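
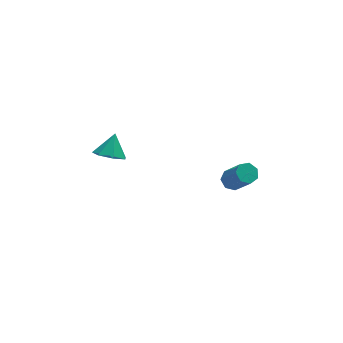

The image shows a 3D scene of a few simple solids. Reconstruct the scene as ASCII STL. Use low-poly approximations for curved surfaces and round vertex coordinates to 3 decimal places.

solid 
facet normal -0.372 -0.538 -0.756
outer loop
vertex -2.398 -4.318 -0.107
vertex -2.979 -3.778 -0.206
vertex -2.255 -3.8 -0.546
endloop
endfacet
facet normal 0.966 -0.053 0.252
outer loop
vertex -2.398 -4.318 -0.107
vertex -2.255 -3.8 -0.546
vertex -2.541 -3.142 0.686
endloop
endfacet
facet normal -0.372 -0.538 -0.757
outer loop
vertex -2.255 -3.8 -0.546
vertex -2.979 -3.778 -0.206
vertex -2.658 -3.264 -0.729
endloop
endfacet
facet normal 0.813 0.571 -0.116
outer loop
vertex -2.255 -3.8 -0.546
vertex -2.658 -3.264 -0.729
vertex -2.541 -3.142 0.686
endloop
endfacet
facet normal -0.371 -0.538 -0.757
outer loop
vertex -2.658 -3.264 -0.729
vertex -2.979 -3.778 -0.206
vertex -3.303 -3.116 -0.518
endloop
endfacet
facet normal 0.191 0.976 -0.100
outer loop
vertex -2.658 -3.264 -0.729
vertex -3.303 -3.116 -0.518
vertex -2.541 -3.142 0.686
endloop
endfacet
facet normal -0.372 -0.538 -0.756
outer loop
vertex -3.303 -3.116 -0.518
vertex -2.979 -3.778 -0.206
vertex -3.704 -3.465 -0.072
endloop
endfacet
facet normal -0.426 0.858 0.288
outer loop
vertex -3.303 -3.116 -0.518
vertex -3.704 -3.465 -0.072
vertex -2.541 -3.142 0.686
endloop
endfacet
facet normal -0.372 -0.538 -0.756
outer loop
vertex -3.704 -3.465 -0.072
vertex -2.979 -3.778 -0.206
vertex -3.559 -4.05 0.273
endloop
endfacet
facet normal -0.578 0.303 0.758
outer loop
vertex -3.704 -3.465 -0.072
vertex -3.559 -4.05 0.273
vertex -2.541 -3.142 0.686
endloop
endfacet
facet normal -0.373 -0.538 -0.756
outer loop
vertex -3.559 -4.05 0.273
vertex -2.979 -3.778 -0.206
vertex -2.978 -4.43 0.257
endloop
endfacet
facet normal -0.148 -0.267 0.952
outer loop
vertex -3.559 -4.05 0.273
vertex -2.978 -4.43 0.257
vertex -2.541 -3.142 0.686
endloop
endfacet
facet normal -0.371 -0.538 -0.757
outer loop
vertex -2.978 -4.43 0.257
vertex -2.979 -3.778 -0.206
vertex -2.398 -4.318 -0.107
endloop
endfacet
facet normal 0.539 -0.425 0.727
outer loop
vertex -2.978 -4.43 0.257
vertex -2.398 -4.318 -0.107
vertex -2.541 -3.142 0.686
endloop
endfacet
facet normal -0.229 0.535 -0.813
outer loop
vertex 3.428 -3.485 -4.839
vertex 2.982 -3.246 -4.556
vertex 3.531 -3.061 -4.589
endloop
endfacet
facet normal 0.951 -0.052 -0.303
outer loop
vertex 3.428 -3.485 -4.839
vertex 3.531 -3.061 -4.589
vertex 3.844 -4.453 -3.367
endloop
endfacet
facet normal 0.952 -0.051 -0.302
outer loop
vertex 3.844 -4.453 -3.367
vertex 3.531 -3.061 -4.589
vertex 3.946 -4.028 -3.117
endloop
endfacet
facet normal 0.230 -0.534 0.814
outer loop
vertex 3.844 -4.453 -3.367
vertex 3.946 -4.028 -3.117
vertex 3.398 -4.214 -3.084
endloop
endfacet
facet normal -0.229 0.535 -0.813
outer loop
vertex 3.531 -3.061 -4.589
vertex 2.982 -3.246 -4.556
vertex 3.22 -2.776 -4.314
endloop
endfacet
facet normal 0.752 0.628 0.200
outer loop
vertex 3.531 -3.061 -4.589
vertex 3.22 -2.776 -4.314
vertex 3.946 -4.028 -3.117
endloop
endfacet
facet normal 0.753 0.627 0.199
outer loop
vertex 3.946 -4.028 -3.117
vertex 3.22 -2.776 -4.314
vertex 3.636 -3.743 -2.842
endloop
endfacet
facet normal 0.230 -0.534 0.813
outer loop
vertex 3.946 -4.028 -3.117
vertex 3.636 -3.743 -2.842
vertex 3.398 -4.214 -3.084
endloop
endfacet
facet normal -0.230 0.535 -0.813
outer loop
vertex 3.22 -2.776 -4.314
vertex 2.982 -3.246 -4.556
vertex 2.73 -2.845 -4.221
endloop
endfacet
facet normal -0.013 0.834 0.552
outer loop
vertex 3.22 -2.776 -4.314
vertex 2.73 -2.845 -4.221
vertex 3.636 -3.743 -2.842
endloop
endfacet
facet normal -0.014 0.834 0.552
outer loop
vertex 3.636 -3.743 -2.842
vertex 2.73 -2.845 -4.221
vertex 3.146 -3.813 -2.749
endloop
endfacet
facet normal 0.231 -0.534 0.813
outer loop
vertex 3.636 -3.743 -2.842
vertex 3.146 -3.813 -2.749
vertex 3.398 -4.214 -3.084
endloop
endfacet
facet normal -0.230 0.535 -0.813
outer loop
vertex 2.73 -2.845 -4.221
vertex 2.982 -3.246 -4.556
vertex 2.43 -3.217 -4.381
endloop
endfacet
facet normal -0.770 0.411 0.488
outer loop
vertex 2.73 -2.845 -4.221
vertex 2.43 -3.217 -4.381
vertex 3.146 -3.813 -2.749
endloop
endfacet
facet normal -0.769 0.413 0.488
outer loop
vertex 3.146 -3.813 -2.749
vertex 2.43 -3.217 -4.381
vertex 2.846 -4.184 -2.908
endloop
endfacet
facet normal 0.230 -0.535 0.813
outer loop
vertex 3.146 -3.813 -2.749
vertex 2.846 -4.184 -2.908
vertex 3.398 -4.214 -3.084
endloop
endfacet
facet normal -0.230 0.534 -0.813
outer loop
vertex 2.43 -3.217 -4.381
vertex 2.982 -3.246 -4.556
vertex 2.546 -3.61 -4.672
endloop
endfacet
facet normal -0.945 -0.321 0.056
outer loop
vertex 2.43 -3.217 -4.381
vertex 2.546 -3.61 -4.672
vertex 2.846 -4.184 -2.908
endloop
endfacet
facet normal -0.946 -0.319 0.057
outer loop
vertex 2.846 -4.184 -2.908
vertex 2.546 -3.61 -4.672
vertex 2.961 -4.578 -3.2
endloop
endfacet
facet normal 0.230 -0.535 0.813
outer loop
vertex 2.846 -4.184 -2.908
vertex 2.961 -4.578 -3.2
vertex 3.398 -4.214 -3.084
endloop
endfacet
facet normal -0.229 0.534 -0.814
outer loop
vertex 2.546 -3.61 -4.672
vertex 2.982 -3.246 -4.556
vertex 2.99 -3.73 -4.876
endloop
endfacet
facet normal -0.411 -0.811 -0.417
outer loop
vertex 2.546 -3.61 -4.672
vertex 2.99 -3.73 -4.876
vertex 2.961 -4.578 -3.2
endloop
endfacet
facet normal -0.409 -0.812 -0.418
outer loop
vertex 2.961 -4.578 -3.2
vertex 2.99 -3.73 -4.876
vertex 3.406 -4.697 -3.404
endloop
endfacet
facet normal 0.230 -0.535 0.813
outer loop
vertex 2.961 -4.578 -3.2
vertex 3.406 -4.697 -3.404
vertex 3.398 -4.214 -3.084
endloop
endfacet
facet normal -0.230 0.534 -0.814
outer loop
vertex 2.99 -3.73 -4.876
vertex 2.982 -3.246 -4.556
vertex 3.428 -3.485 -4.839
endloop
endfacet
facet normal 0.435 -0.691 -0.577
outer loop
vertex 2.99 -3.73 -4.876
vertex 3.428 -3.485 -4.839
vertex 3.406 -4.697 -3.404
endloop
endfacet
facet normal 0.434 -0.692 -0.577
outer loop
vertex 3.406 -4.697 -3.404
vertex 3.428 -3.485 -4.839
vertex 3.844 -4.453 -3.367
endloop
endfacet
facet normal 0.229 -0.535 0.813
outer loop
vertex 3.406 -4.697 -3.404
vertex 3.844 -4.453 -3.367
vertex 3.398 -4.214 -3.084
endloop
endfacet

endsolid


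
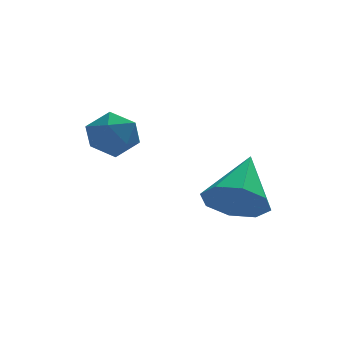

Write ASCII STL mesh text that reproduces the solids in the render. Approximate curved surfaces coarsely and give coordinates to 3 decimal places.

solid 
facet normal -0.814 0.580 -0.024
outer loop
vertex -4.504 1.227 2.261
vertex -4.65 1.055 3.038
vertex -4.19 1.692 2.845
endloop
endfacet
facet normal -0.319 0.818 -0.479
outer loop
vertex -4.504 1.227 2.261
vertex -4.19 1.692 2.845
vertex -3.74 1.491 2.203
endloop
endfacet
facet normal -0.173 0.293 -0.941
outer loop
vertex -4.504 1.227 2.261
vertex -3.74 1.491 2.203
vertex -3.922 0.728 1.999
endloop
endfacet
facet normal -0.578 -0.270 -0.770
outer loop
vertex -4.504 1.227 2.261
vertex -3.922 0.728 1.999
vertex -4.485 0.459 2.516
endloop
endfacet
facet normal -0.975 -0.092 -0.203
outer loop
vertex -4.504 1.227 2.261
vertex -4.485 0.459 2.516
vertex -4.65 1.055 3.038
endloop
endfacet
facet normal 0.274 0.956 -0.107
outer loop
vertex -3.74 1.491 2.203
vertex -4.19 1.692 2.845
vertex -3.415 1.481 2.944
endloop
endfacet
facet normal -0.529 0.572 0.627
outer loop
vertex -4.19 1.692 2.845
vertex -4.65 1.055 3.038
vertex -3.978 1.212 3.461
endloop
endfacet
facet normal -0.788 -0.515 0.339
outer loop
vertex -4.65 1.055 3.038
vertex -4.485 0.459 2.516
vertex -4.16 0.449 3.257
endloop
endfacet
facet normal -0.145 -0.804 -0.577
outer loop
vertex -4.485 0.459 2.516
vertex -3.922 0.728 1.999
vertex -3.71 0.248 2.615
endloop
endfacet
facet normal 0.512 0.106 -0.853
outer loop
vertex -3.922 0.728 1.999
vertex -3.74 1.491 2.203
vertex -3.25 0.885 2.422
endloop
endfacet
facet normal 0.578 0.270 0.770
outer loop
vertex -3.396 0.713 3.199
vertex -3.415 1.481 2.944
vertex -3.978 1.212 3.461
endloop
endfacet
facet normal 0.173 -0.293 0.941
outer loop
vertex -3.396 0.713 3.199
vertex -3.978 1.212 3.461
vertex -4.16 0.449 3.257
endloop
endfacet
facet normal 0.319 -0.818 0.479
outer loop
vertex -3.396 0.713 3.199
vertex -4.16 0.449 3.257
vertex -3.71 0.248 2.615
endloop
endfacet
facet normal 0.814 -0.580 0.024
outer loop
vertex -3.396 0.713 3.199
vertex -3.71 0.248 2.615
vertex -3.25 0.885 2.422
endloop
endfacet
facet normal 0.975 0.092 0.203
outer loop
vertex -3.396 0.713 3.199
vertex -3.25 0.885 2.422
vertex -3.415 1.481 2.944
endloop
endfacet
facet normal 0.145 0.804 0.577
outer loop
vertex -3.978 1.212 3.461
vertex -3.415 1.481 2.944
vertex -4.19 1.692 2.845
endloop
endfacet
facet normal -0.512 -0.106 0.853
outer loop
vertex -4.16 0.449 3.257
vertex -3.978 1.212 3.461
vertex -4.65 1.055 3.038
endloop
endfacet
facet normal -0.274 -0.956 0.107
outer loop
vertex -3.71 0.248 2.615
vertex -4.16 0.449 3.257
vertex -4.485 0.459 2.516
endloop
endfacet
facet normal 0.529 -0.572 -0.627
outer loop
vertex -3.25 0.885 2.422
vertex -3.71 0.248 2.615
vertex -3.922 0.728 1.999
endloop
endfacet
facet normal 0.788 0.515 -0.339
outer loop
vertex -3.415 1.481 2.944
vertex -3.25 0.885 2.422
vertex -3.74 1.491 2.203
endloop
endfacet
facet normal -0.391 -0.708 -0.588
outer loop
vertex -0.603 -1.036 0.255
vertex -1.198 -1.278 0.942
vertex -1.221 -0.67 0.226
endloop
endfacet
facet normal 0.464 0.746 -0.478
outer loop
vertex -0.603 -1.036 0.255
vertex -1.221 -0.67 0.226
vertex -0.482 0.018 2.018
endloop
endfacet
facet normal -0.390 -0.708 -0.589
outer loop
vertex -1.221 -0.67 0.226
vertex -1.198 -1.278 0.942
vertex -1.826 -0.66 0.615
endloop
endfacet
facet normal -0.171 0.941 -0.291
outer loop
vertex -1.221 -0.67 0.226
vertex -1.826 -0.66 0.615
vertex -0.482 0.018 2.018
endloop
endfacet
facet normal -0.391 -0.708 -0.588
outer loop
vertex -1.826 -0.66 0.615
vertex -1.198 -1.278 0.942
vertex -2.063 -1.012 1.197
endloop
endfacet
facet normal -0.609 0.764 0.214
outer loop
vertex -1.826 -0.66 0.615
vertex -2.063 -1.012 1.197
vertex -0.482 0.018 2.018
endloop
endfacet
facet normal -0.391 -0.708 -0.588
outer loop
vertex -2.063 -1.012 1.197
vertex -1.198 -1.278 0.942
vertex -1.792 -1.52 1.629
endloop
endfacet
facet normal -0.591 0.316 0.742
outer loop
vertex -2.063 -1.012 1.197
vertex -1.792 -1.52 1.629
vertex -0.482 0.018 2.018
endloop
endfacet
facet normal -0.391 -0.708 -0.588
outer loop
vertex -1.792 -1.52 1.629
vertex -1.198 -1.278 0.942
vertex -1.174 -1.886 1.659
endloop
endfacet
facet normal -0.129 -0.138 0.982
outer loop
vertex -1.792 -1.52 1.629
vertex -1.174 -1.886 1.659
vertex -0.482 0.018 2.018
endloop
endfacet
facet normal -0.391 -0.709 -0.588
outer loop
vertex -1.174 -1.886 1.659
vertex -1.198 -1.278 0.942
vertex -0.569 -1.896 1.269
endloop
endfacet
facet normal 0.507 -0.334 0.795
outer loop
vertex -1.174 -1.886 1.659
vertex -0.569 -1.896 1.269
vertex -0.482 0.018 2.018
endloop
endfacet
facet normal -0.390 -0.708 -0.588
outer loop
vertex -0.569 -1.896 1.269
vertex -1.198 -1.278 0.942
vertex -0.333 -1.544 0.688
endloop
endfacet
facet normal 0.944 -0.156 0.289
outer loop
vertex -0.569 -1.896 1.269
vertex -0.333 -1.544 0.688
vertex -0.482 0.018 2.018
endloop
endfacet
facet normal -0.390 -0.709 -0.588
outer loop
vertex -0.333 -1.544 0.688
vertex -1.198 -1.278 0.942
vertex -0.603 -1.036 0.255
endloop
endfacet
facet normal 0.927 0.290 -0.237
outer loop
vertex -0.333 -1.544 0.688
vertex -0.603 -1.036 0.255
vertex -0.482 0.018 2.018
endloop
endfacet

endsolid


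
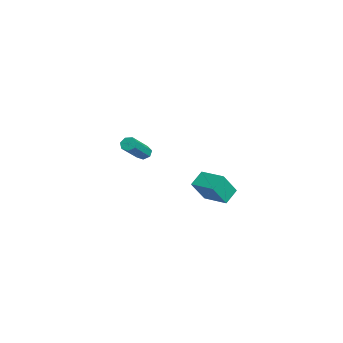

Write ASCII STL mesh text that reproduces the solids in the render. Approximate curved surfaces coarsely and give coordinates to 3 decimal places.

solid 
facet normal -0.315 0.512 -0.800
outer loop
vertex 1.533 1.496 3.053
vertex 2.734 2.356 3.131
vertex 2.049 0.832 2.425
endloop
endfacet
facet normal -0.812 -0.581 -0.052
outer loop
vertex 2.546 0.024 3.689
vertex 1.533 1.496 3.053
vertex 2.049 0.832 2.425
endloop
endfacet
facet normal -0.314 0.512 -0.800
outer loop
vertex 2.049 0.832 2.425
vertex 2.734 2.356 3.131
vertex 3.251 1.692 2.503
endloop
endfacet
facet normal 0.492 -0.633 -0.598
outer loop
vertex 3.251 1.692 2.503
vertex 2.546 0.024 3.689
vertex 2.049 0.832 2.425
endloop
endfacet
facet normal -0.492 0.633 0.598
outer loop
vertex 1.533 1.496 3.053
vertex 3.231 1.548 4.395
vertex 2.734 2.356 3.131
endloop
endfacet
facet normal -0.812 -0.582 -0.053
outer loop
vertex 2.029 0.688 4.317
vertex 1.533 1.496 3.053
vertex 2.546 0.024 3.689
endloop
endfacet
facet normal -0.492 0.633 0.598
outer loop
vertex 2.029 0.688 4.317
vertex 3.231 1.548 4.395
vertex 1.533 1.496 3.053
endloop
endfacet
facet normal 0.812 0.582 0.053
outer loop
vertex 2.734 2.356 3.131
vertex 3.231 1.548 4.395
vertex 3.251 1.692 2.503
endloop
endfacet
facet normal 0.492 -0.633 -0.598
outer loop
vertex 3.747 0.884 3.767
vertex 2.546 0.024 3.689
vertex 3.251 1.692 2.503
endloop
endfacet
facet normal 0.812 0.581 0.053
outer loop
vertex 3.251 1.692 2.503
vertex 3.231 1.548 4.395
vertex 3.747 0.884 3.767
endloop
endfacet
facet normal 0.314 -0.512 0.800
outer loop
vertex 3.747 0.884 3.767
vertex 2.029 0.688 4.317
vertex 2.546 0.024 3.689
endloop
endfacet
facet normal 0.314 -0.512 0.799
outer loop
vertex 3.231 1.548 4.395
vertex 2.029 0.688 4.317
vertex 3.747 0.884 3.767
endloop
endfacet
facet normal -0.634 0.503 -0.588
outer loop
vertex -4.266 -0.747 3.057
vertex -4.644 -1.028 3.224
vertex -4.472 -0.596 3.408
endloop
endfacet
facet normal 0.611 0.792 0.018
outer loop
vertex -4.266 -0.747 3.057
vertex -4.472 -0.596 3.408
vertex -2.898 -1.831 4.329
endloop
endfacet
facet normal 0.611 0.792 0.018
outer loop
vertex -2.898 -1.831 4.329
vertex -4.472 -0.596 3.408
vertex -3.104 -1.68 4.679
endloop
endfacet
facet normal 0.633 -0.502 0.589
outer loop
vertex -2.898 -1.831 4.329
vertex -3.104 -1.68 4.679
vertex -3.276 -2.112 4.496
endloop
endfacet
facet normal -0.632 0.503 -0.589
outer loop
vertex -4.472 -0.596 3.408
vertex -4.644 -1.028 3.224
vertex -4.808 -0.77 3.62
endloop
endfacet
facet normal 0.009 0.766 0.643
outer loop
vertex -4.472 -0.596 3.408
vertex -4.808 -0.77 3.62
vertex -3.104 -1.68 4.679
endloop
endfacet
facet normal 0.009 0.766 0.643
outer loop
vertex -3.104 -1.68 4.679
vertex -4.808 -0.77 3.62
vertex -3.44 -1.855 4.892
endloop
endfacet
facet normal 0.634 -0.502 0.588
outer loop
vertex -3.104 -1.68 4.679
vertex -3.44 -1.855 4.892
vertex -3.276 -2.112 4.496
endloop
endfacet
facet normal -0.633 0.502 -0.589
outer loop
vertex -4.808 -0.77 3.62
vertex -4.644 -1.028 3.224
vertex -5.02 -1.138 3.534
endloop
endfacet
facet normal -0.600 0.162 0.784
outer loop
vertex -4.808 -0.77 3.62
vertex -5.02 -1.138 3.534
vertex -3.44 -1.855 4.892
endloop
endfacet
facet normal -0.600 0.162 0.784
outer loop
vertex -3.44 -1.855 4.892
vertex -5.02 -1.138 3.534
vertex -3.652 -2.223 4.806
endloop
endfacet
facet normal 0.633 -0.502 0.588
outer loop
vertex -3.44 -1.855 4.892
vertex -3.652 -2.223 4.806
vertex -3.276 -2.112 4.496
endloop
endfacet
facet normal -0.633 0.502 -0.589
outer loop
vertex -5.02 -1.138 3.534
vertex -4.644 -1.028 3.224
vertex -4.949 -1.423 3.215
endloop
endfacet
facet normal -0.757 -0.562 0.334
outer loop
vertex -5.02 -1.138 3.534
vertex -4.949 -1.423 3.215
vertex -3.652 -2.223 4.806
endloop
endfacet
facet normal -0.757 -0.562 0.334
outer loop
vertex -3.652 -2.223 4.806
vertex -4.949 -1.423 3.215
vertex -3.581 -2.508 4.487
endloop
endfacet
facet normal 0.634 -0.501 0.589
outer loop
vertex -3.652 -2.223 4.806
vertex -3.581 -2.508 4.487
vertex -3.276 -2.112 4.496
endloop
endfacet
facet normal -0.633 0.502 -0.589
outer loop
vertex -4.949 -1.423 3.215
vertex -4.644 -1.028 3.224
vertex -4.649 -1.411 2.903
endloop
endfacet
facet normal -0.346 -0.864 -0.366
outer loop
vertex -4.949 -1.423 3.215
vertex -4.649 -1.411 2.903
vertex -3.581 -2.508 4.487
endloop
endfacet
facet normal -0.345 -0.864 -0.366
outer loop
vertex -3.581 -2.508 4.487
vertex -4.649 -1.411 2.903
vertex -3.281 -2.495 4.174
endloop
endfacet
facet normal 0.635 -0.502 0.587
outer loop
vertex -3.581 -2.508 4.487
vertex -3.281 -2.495 4.174
vertex -3.276 -2.112 4.496
endloop
endfacet
facet normal -0.635 0.501 -0.588
outer loop
vertex -4.649 -1.411 2.903
vertex -4.644 -1.028 3.224
vertex -4.345 -1.109 2.832
endloop
endfacet
facet normal 0.327 -0.516 -0.792
outer loop
vertex -4.649 -1.411 2.903
vertex -4.345 -1.109 2.832
vertex -3.281 -2.495 4.174
endloop
endfacet
facet normal 0.327 -0.516 -0.792
outer loop
vertex -3.281 -2.495 4.174
vertex -4.345 -1.109 2.832
vertex -2.976 -2.194 4.104
endloop
endfacet
facet normal 0.632 -0.503 0.589
outer loop
vertex -3.281 -2.495 4.174
vertex -2.976 -2.194 4.104
vertex -3.276 -2.112 4.496
endloop
endfacet
facet normal -0.634 0.503 -0.587
outer loop
vertex -4.345 -1.109 2.832
vertex -4.644 -1.028 3.224
vertex -4.266 -0.747 3.057
endloop
endfacet
facet normal 0.752 0.222 -0.621
outer loop
vertex -4.345 -1.109 2.832
vertex -4.266 -0.747 3.057
vertex -2.976 -2.194 4.104
endloop
endfacet
facet normal 0.753 0.222 -0.620
outer loop
vertex -2.976 -2.194 4.104
vertex -4.266 -0.747 3.057
vertex -2.898 -1.831 4.329
endloop
endfacet
facet normal 0.633 -0.501 0.590
outer loop
vertex -2.976 -2.194 4.104
vertex -2.898 -1.831 4.329
vertex -3.276 -2.112 4.496
endloop
endfacet

endsolid


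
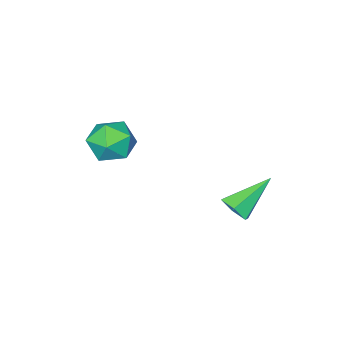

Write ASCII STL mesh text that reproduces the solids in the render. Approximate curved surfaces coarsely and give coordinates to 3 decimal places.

solid 
facet normal 0.726 -0.221 -0.651
outer loop
vertex -1.446 3.603 -1.218
vertex -1.943 3.246 -1.651
vertex -1.813 3.978 -1.754
endloop
endfacet
facet normal 0.239 0.865 0.441
outer loop
vertex -1.446 3.603 -1.218
vertex -1.813 3.978 -1.754
vertex -3.417 3.694 -0.329
endloop
endfacet
facet normal 0.726 -0.221 -0.651
outer loop
vertex -1.813 3.978 -1.754
vertex -1.943 3.246 -1.651
vertex -2.31 3.62 -2.187
endloop
endfacet
facet normal -0.396 0.877 -0.271
outer loop
vertex -1.813 3.978 -1.754
vertex -2.31 3.62 -2.187
vertex -3.417 3.694 -0.329
endloop
endfacet
facet normal 0.726 -0.221 -0.651
outer loop
vertex -2.31 3.62 -2.187
vertex -1.943 3.246 -1.651
vertex -2.44 2.889 -2.084
endloop
endfacet
facet normal -0.855 0.080 -0.513
outer loop
vertex -2.31 3.62 -2.187
vertex -2.44 2.889 -2.084
vertex -3.417 3.694 -0.329
endloop
endfacet
facet normal 0.726 -0.221 -0.651
outer loop
vertex -2.44 2.889 -2.084
vertex -1.943 3.246 -1.651
vertex -2.073 2.515 -1.548
endloop
endfacet
facet normal -0.681 -0.731 -0.044
outer loop
vertex -2.44 2.889 -2.084
vertex -2.073 2.515 -1.548
vertex -3.417 3.694 -0.329
endloop
endfacet
facet normal 0.726 -0.221 -0.651
outer loop
vertex -2.073 2.515 -1.548
vertex -1.943 3.246 -1.651
vertex -1.576 2.872 -1.115
endloop
endfacet
facet normal -0.047 -0.743 0.667
outer loop
vertex -2.073 2.515 -1.548
vertex -1.576 2.872 -1.115
vertex -3.417 3.694 -0.329
endloop
endfacet
facet normal 0.726 -0.221 -0.651
outer loop
vertex -1.576 2.872 -1.115
vertex -1.943 3.246 -1.651
vertex -1.446 3.603 -1.218
endloop
endfacet
facet normal 0.413 0.055 0.909
outer loop
vertex -1.576 2.872 -1.115
vertex -1.446 3.603 -1.218
vertex -3.417 3.694 -0.329
endloop
endfacet
facet normal -0.991 -0.133 0.004
outer loop
vertex -0.766 -1.069 0.414
vertex -0.621 -2.155 0.28
vertex -0.674 -1.726 1.296
endloop
endfacet
facet normal -0.808 0.429 0.404
outer loop
vertex -0.766 -1.069 0.414
vertex -0.674 -1.726 1.296
vertex -0.162 -0.748 1.28
endloop
endfacet
facet normal -0.455 0.891 -0.013
outer loop
vertex -0.766 -1.069 0.414
vertex -0.162 -0.748 1.28
vertex 0.208 -0.574 0.255
endloop
endfacet
facet normal -0.421 0.613 -0.669
outer loop
vertex -0.766 -1.069 0.414
vertex 0.208 -0.574 0.255
vertex -0.076 -1.443 -0.363
endloop
endfacet
facet normal -0.752 -0.019 -0.659
outer loop
vertex -0.766 -1.069 0.414
vertex -0.076 -1.443 -0.363
vertex -0.621 -2.155 0.28
endloop
endfacet
facet normal -0.360 0.203 0.911
outer loop
vertex -0.162 -0.748 1.28
vertex -0.674 -1.726 1.296
vertex 0.356 -1.637 1.683
endloop
endfacet
facet normal -0.657 -0.706 0.264
outer loop
vertex -0.674 -1.726 1.296
vertex -0.621 -2.155 0.28
vertex 0.072 -2.506 1.065
endloop
endfacet
facet normal -0.270 -0.524 -0.808
outer loop
vertex -0.621 -2.155 0.28
vertex -0.076 -1.443 -0.363
vertex 0.442 -2.332 0.04
endloop
endfacet
facet normal 0.267 0.499 -0.824
outer loop
vertex -0.076 -1.443 -0.363
vertex 0.208 -0.574 0.255
vertex 0.954 -1.354 0.024
endloop
endfacet
facet normal 0.211 0.948 0.237
outer loop
vertex 0.208 -0.574 0.255
vertex -0.162 -0.748 1.28
vertex 0.901 -0.925 1.04
endloop
endfacet
facet normal 0.421 -0.613 0.669
outer loop
vertex 1.046 -2.011 0.906
vertex 0.356 -1.637 1.683
vertex 0.072 -2.506 1.065
endloop
endfacet
facet normal 0.455 -0.891 0.013
outer loop
vertex 1.046 -2.011 0.906
vertex 0.072 -2.506 1.065
vertex 0.442 -2.332 0.04
endloop
endfacet
facet normal 0.808 -0.429 -0.404
outer loop
vertex 1.046 -2.011 0.906
vertex 0.442 -2.332 0.04
vertex 0.954 -1.354 0.024
endloop
endfacet
facet normal 0.991 0.133 -0.004
outer loop
vertex 1.046 -2.011 0.906
vertex 0.954 -1.354 0.024
vertex 0.901 -0.925 1.04
endloop
endfacet
facet normal 0.752 0.019 0.659
outer loop
vertex 1.046 -2.011 0.906
vertex 0.901 -0.925 1.04
vertex 0.356 -1.637 1.683
endloop
endfacet
facet normal -0.267 -0.499 0.824
outer loop
vertex 0.072 -2.506 1.065
vertex 0.356 -1.637 1.683
vertex -0.674 -1.726 1.296
endloop
endfacet
facet normal -0.211 -0.948 -0.237
outer loop
vertex 0.442 -2.332 0.04
vertex 0.072 -2.506 1.065
vertex -0.621 -2.155 0.28
endloop
endfacet
facet normal 0.360 -0.203 -0.911
outer loop
vertex 0.954 -1.354 0.024
vertex 0.442 -2.332 0.04
vertex -0.076 -1.443 -0.363
endloop
endfacet
facet normal 0.657 0.706 -0.264
outer loop
vertex 0.901 -0.925 1.04
vertex 0.954 -1.354 0.024
vertex 0.208 -0.574 0.255
endloop
endfacet
facet normal 0.270 0.524 0.808
outer loop
vertex 0.356 -1.637 1.683
vertex 0.901 -0.925 1.04
vertex -0.162 -0.748 1.28
endloop
endfacet

endsolid


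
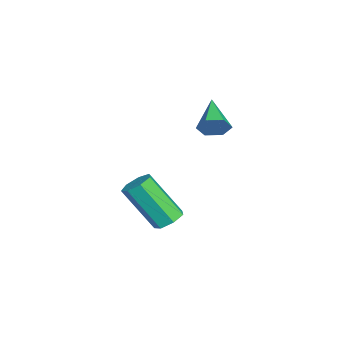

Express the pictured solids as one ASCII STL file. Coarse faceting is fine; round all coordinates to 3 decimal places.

solid 
facet normal 0.204 0.562 -0.802
outer loop
vertex 2.3 -2.733 -4.179
vertex 1.763 -2.451 -4.118
vertex 2.302 -2.3 -3.875
endloop
endfacet
facet normal 0.979 -0.120 0.165
outer loop
vertex 2.3 -2.733 -4.179
vertex 2.302 -2.3 -3.875
vertex 1.894 -3.852 -2.584
endloop
endfacet
facet normal 0.979 -0.120 0.165
outer loop
vertex 1.894 -3.852 -2.584
vertex 2.302 -2.3 -3.875
vertex 1.896 -3.419 -2.28
endloop
endfacet
facet normal -0.204 -0.562 0.802
outer loop
vertex 1.894 -3.852 -2.584
vertex 1.896 -3.419 -2.28
vertex 1.357 -3.569 -2.522
endloop
endfacet
facet normal 0.204 0.563 -0.801
outer loop
vertex 2.302 -2.3 -3.875
vertex 1.763 -2.451 -4.118
vertex 1.898 -1.98 -3.753
endloop
endfacet
facet normal 0.614 0.564 0.552
outer loop
vertex 2.302 -2.3 -3.875
vertex 1.898 -1.98 -3.753
vertex 1.896 -3.419 -2.28
endloop
endfacet
facet normal 0.614 0.564 0.552
outer loop
vertex 1.896 -3.419 -2.28
vertex 1.898 -1.98 -3.753
vertex 1.492 -3.099 -2.158
endloop
endfacet
facet normal -0.203 -0.562 0.802
outer loop
vertex 1.896 -3.419 -2.28
vertex 1.492 -3.099 -2.158
vertex 1.357 -3.569 -2.522
endloop
endfacet
facet normal 0.203 0.563 -0.801
outer loop
vertex 1.898 -1.98 -3.753
vertex 1.763 -2.451 -4.118
vertex 1.392 -2.015 -3.906
endloop
endfacet
facet normal -0.215 0.824 0.524
outer loop
vertex 1.898 -1.98 -3.753
vertex 1.392 -2.015 -3.906
vertex 1.492 -3.099 -2.158
endloop
endfacet
facet normal -0.216 0.824 0.523
outer loop
vertex 1.492 -3.099 -2.158
vertex 1.392 -2.015 -3.906
vertex 0.987 -3.134 -2.311
endloop
endfacet
facet normal -0.204 -0.562 0.801
outer loop
vertex 1.492 -3.099 -2.158
vertex 0.987 -3.134 -2.311
vertex 1.357 -3.569 -2.522
endloop
endfacet
facet normal 0.203 0.562 -0.801
outer loop
vertex 1.392 -2.015 -3.906
vertex 1.763 -2.451 -4.118
vertex 1.166 -2.378 -4.218
endloop
endfacet
facet normal -0.881 0.462 0.101
outer loop
vertex 1.392 -2.015 -3.906
vertex 1.166 -2.378 -4.218
vertex 0.987 -3.134 -2.311
endloop
endfacet
facet normal -0.880 0.464 0.101
outer loop
vertex 0.987 -3.134 -2.311
vertex 1.166 -2.378 -4.218
vertex 0.76 -3.496 -2.623
endloop
endfacet
facet normal -0.204 -0.562 0.801
outer loop
vertex 0.987 -3.134 -2.311
vertex 0.76 -3.496 -2.623
vertex 1.357 -3.569 -2.522
endloop
endfacet
facet normal 0.203 0.562 -0.802
outer loop
vertex 1.166 -2.378 -4.218
vertex 1.763 -2.451 -4.118
vertex 1.389 -2.795 -4.454
endloop
endfacet
facet normal -0.883 -0.247 -0.398
outer loop
vertex 1.166 -2.378 -4.218
vertex 1.389 -2.795 -4.454
vertex 0.76 -3.496 -2.623
endloop
endfacet
facet normal -0.884 -0.247 -0.398
outer loop
vertex 0.76 -3.496 -2.623
vertex 1.389 -2.795 -4.454
vertex 0.983 -3.914 -2.859
endloop
endfacet
facet normal -0.204 -0.562 0.802
outer loop
vertex 0.76 -3.496 -2.623
vertex 0.983 -3.914 -2.859
vertex 1.357 -3.569 -2.522
endloop
endfacet
facet normal 0.204 0.562 -0.802
outer loop
vertex 1.389 -2.795 -4.454
vertex 1.763 -2.451 -4.118
vertex 1.894 -2.954 -4.437
endloop
endfacet
facet normal -0.223 -0.771 -0.597
outer loop
vertex 1.389 -2.795 -4.454
vertex 1.894 -2.954 -4.437
vertex 0.983 -3.914 -2.859
endloop
endfacet
facet normal -0.221 -0.771 -0.597
outer loop
vertex 0.983 -3.914 -2.859
vertex 1.894 -2.954 -4.437
vertex 1.488 -4.072 -2.842
endloop
endfacet
facet normal -0.203 -0.563 0.801
outer loop
vertex 0.983 -3.914 -2.859
vertex 1.488 -4.072 -2.842
vertex 1.357 -3.569 -2.522
endloop
endfacet
facet normal 0.204 0.562 -0.802
outer loop
vertex 1.894 -2.954 -4.437
vertex 1.763 -2.451 -4.118
vertex 2.3 -2.733 -4.179
endloop
endfacet
facet normal 0.609 -0.714 -0.346
outer loop
vertex 1.894 -2.954 -4.437
vertex 2.3 -2.733 -4.179
vertex 1.488 -4.072 -2.842
endloop
endfacet
facet normal 0.608 -0.715 -0.347
outer loop
vertex 1.488 -4.072 -2.842
vertex 2.3 -2.733 -4.179
vertex 1.894 -3.852 -2.584
endloop
endfacet
facet normal -0.204 -0.563 0.801
outer loop
vertex 1.488 -4.072 -2.842
vertex 1.894 -3.852 -2.584
vertex 1.357 -3.569 -2.522
endloop
endfacet
facet normal 0.914 0.043 -0.403
outer loop
vertex 2.224 -0.663 1.053
vertex 2.028 -0.97 0.576
vertex 2.001 -0.37 0.579
endloop
endfacet
facet normal -0.152 0.807 0.570
outer loop
vertex 2.224 -0.663 1.053
vertex 2.001 -0.37 0.579
vertex 0.692 -1.03 1.164
endloop
endfacet
facet normal 0.914 0.043 -0.403
outer loop
vertex 2.001 -0.37 0.579
vertex 2.028 -0.97 0.576
vertex 1.805 -0.677 0.102
endloop
endfacet
facet normal -0.532 0.795 -0.293
outer loop
vertex 2.001 -0.37 0.579
vertex 1.805 -0.677 0.102
vertex 0.692 -1.03 1.164
endloop
endfacet
facet normal 0.914 0.042 -0.404
outer loop
vertex 1.805 -0.677 0.102
vertex 2.028 -0.97 0.576
vertex 1.831 -1.276 0.099
endloop
endfacet
facet normal -0.686 -0.026 -0.727
outer loop
vertex 1.805 -0.677 0.102
vertex 1.831 -1.276 0.099
vertex 0.692 -1.03 1.164
endloop
endfacet
facet normal 0.914 0.042 -0.404
outer loop
vertex 1.831 -1.276 0.099
vertex 2.028 -0.97 0.576
vertex 2.054 -1.569 0.573
endloop
endfacet
facet normal -0.461 -0.835 -0.300
outer loop
vertex 1.831 -1.276 0.099
vertex 2.054 -1.569 0.573
vertex 0.692 -1.03 1.164
endloop
endfacet
facet normal 0.914 0.042 -0.403
outer loop
vertex 2.054 -1.569 0.573
vertex 2.028 -0.97 0.576
vertex 2.25 -1.262 1.05
endloop
endfacet
facet normal -0.081 -0.823 0.563
outer loop
vertex 2.054 -1.569 0.573
vertex 2.25 -1.262 1.05
vertex 0.692 -1.03 1.164
endloop
endfacet
facet normal 0.914 0.042 -0.403
outer loop
vertex 2.25 -1.262 1.05
vertex 2.028 -0.97 0.576
vertex 2.224 -0.663 1.053
endloop
endfacet
facet normal 0.073 -0.002 0.997
outer loop
vertex 2.25 -1.262 1.05
vertex 2.224 -0.663 1.053
vertex 0.692 -1.03 1.164
endloop
endfacet

endsolid


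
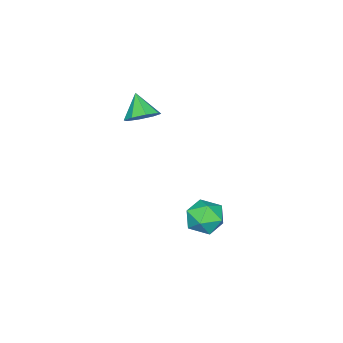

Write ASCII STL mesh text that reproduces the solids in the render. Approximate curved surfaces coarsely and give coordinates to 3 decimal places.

solid 
facet normal -0.952 0.267 -0.148
outer loop
vertex 2.8 0.435 -3.798
vertex 2.504 -0.489 -3.558
vertex 2.589 0.209 -2.848
endloop
endfacet
facet normal -0.563 0.824 0.071
outer loop
vertex 2.8 0.435 -3.798
vertex 2.589 0.209 -2.848
vertex 3.386 0.772 -3.063
endloop
endfacet
facet normal -0.031 0.918 -0.396
outer loop
vertex 2.8 0.435 -3.798
vertex 3.386 0.772 -3.063
vertex 3.793 0.422 -3.906
endloop
endfacet
facet normal -0.093 0.419 -0.903
outer loop
vertex 2.8 0.435 -3.798
vertex 3.793 0.422 -3.906
vertex 3.248 -0.357 -4.211
endloop
endfacet
facet normal -0.661 0.017 -0.750
outer loop
vertex 2.8 0.435 -3.798
vertex 3.248 -0.357 -4.211
vertex 2.504 -0.489 -3.558
endloop
endfacet
facet normal -0.274 0.657 0.703
outer loop
vertex 3.386 0.772 -3.063
vertex 2.589 0.209 -2.848
vertex 3.452 0.057 -2.369
endloop
endfacet
facet normal -0.905 -0.244 0.348
outer loop
vertex 2.589 0.209 -2.848
vertex 2.504 -0.489 -3.558
vertex 2.907 -0.722 -2.674
endloop
endfacet
facet normal -0.434 -0.648 -0.626
outer loop
vertex 2.504 -0.489 -3.558
vertex 3.248 -0.357 -4.211
vertex 3.314 -1.072 -3.517
endloop
endfacet
facet normal 0.486 0.003 -0.874
outer loop
vertex 3.248 -0.357 -4.211
vertex 3.793 0.422 -3.906
vertex 4.111 -0.509 -3.732
endloop
endfacet
facet normal 0.585 0.809 -0.053
outer loop
vertex 3.793 0.422 -3.906
vertex 3.386 0.772 -3.063
vertex 4.196 0.189 -3.022
endloop
endfacet
facet normal 0.093 -0.419 0.903
outer loop
vertex 3.9 -0.735 -2.782
vertex 3.452 0.057 -2.369
vertex 2.907 -0.722 -2.674
endloop
endfacet
facet normal 0.031 -0.918 0.396
outer loop
vertex 3.9 -0.735 -2.782
vertex 2.907 -0.722 -2.674
vertex 3.314 -1.072 -3.517
endloop
endfacet
facet normal 0.563 -0.824 -0.071
outer loop
vertex 3.9 -0.735 -2.782
vertex 3.314 -1.072 -3.517
vertex 4.111 -0.509 -3.732
endloop
endfacet
facet normal 0.952 -0.267 0.148
outer loop
vertex 3.9 -0.735 -2.782
vertex 4.111 -0.509 -3.732
vertex 4.196 0.189 -3.022
endloop
endfacet
facet normal 0.661 -0.017 0.750
outer loop
vertex 3.9 -0.735 -2.782
vertex 4.196 0.189 -3.022
vertex 3.452 0.057 -2.369
endloop
endfacet
facet normal -0.486 -0.003 0.874
outer loop
vertex 2.907 -0.722 -2.674
vertex 3.452 0.057 -2.369
vertex 2.589 0.209 -2.848
endloop
endfacet
facet normal -0.585 -0.809 0.053
outer loop
vertex 3.314 -1.072 -3.517
vertex 2.907 -0.722 -2.674
vertex 2.504 -0.489 -3.558
endloop
endfacet
facet normal 0.274 -0.657 -0.703
outer loop
vertex 4.111 -0.509 -3.732
vertex 3.314 -1.072 -3.517
vertex 3.248 -0.357 -4.211
endloop
endfacet
facet normal 0.905 0.244 -0.348
outer loop
vertex 4.196 0.189 -3.022
vertex 4.111 -0.509 -3.732
vertex 3.793 0.422 -3.906
endloop
endfacet
facet normal 0.434 0.648 0.626
outer loop
vertex 3.452 0.057 -2.369
vertex 4.196 0.189 -3.022
vertex 3.386 0.772 -3.063
endloop
endfacet
facet normal 0.381 0.570 -0.728
outer loop
vertex 3.978 -2.834 2.662
vertex 3.594 -3.311 2.087
vertex 3.388 -2.621 2.52
endloop
endfacet
facet normal -0.093 0.361 0.928
outer loop
vertex 3.978 -2.834 2.662
vertex 3.388 -2.621 2.52
vertex 3.086 -4.069 3.053
endloop
endfacet
facet normal 0.383 0.570 -0.727
outer loop
vertex 3.388 -2.621 2.52
vertex 3.594 -3.311 2.087
vertex 2.919 -2.812 2.123
endloop
endfacet
facet normal -0.683 0.373 0.627
outer loop
vertex 3.388 -2.621 2.52
vertex 2.919 -2.812 2.123
vertex 3.086 -4.069 3.053
endloop
endfacet
facet normal 0.383 0.571 -0.726
outer loop
vertex 2.919 -2.812 2.123
vertex 3.594 -3.311 2.087
vertex 2.846 -3.295 1.705
endloop
endfacet
facet normal -0.985 -0.002 0.174
outer loop
vertex 2.919 -2.812 2.123
vertex 2.846 -3.295 1.705
vertex 3.086 -4.069 3.053
endloop
endfacet
facet normal 0.383 0.571 -0.726
outer loop
vertex 2.846 -3.295 1.705
vertex 3.594 -3.311 2.087
vertex 3.211 -3.787 1.511
endloop
endfacet
facet normal -0.822 -0.544 -0.166
outer loop
vertex 2.846 -3.295 1.705
vertex 3.211 -3.787 1.511
vertex 3.086 -4.069 3.053
endloop
endfacet
facet normal 0.383 0.571 -0.726
outer loop
vertex 3.211 -3.787 1.511
vertex 3.594 -3.311 2.087
vertex 3.8 -4.0 1.654
endloop
endfacet
facet normal -0.291 -0.937 -0.195
outer loop
vertex 3.211 -3.787 1.511
vertex 3.8 -4.0 1.654
vertex 3.086 -4.069 3.053
endloop
endfacet
facet normal 0.382 0.571 -0.727
outer loop
vertex 3.8 -4.0 1.654
vertex 3.594 -3.311 2.087
vertex 4.269 -3.81 2.05
endloop
endfacet
facet normal 0.296 -0.949 0.104
outer loop
vertex 3.8 -4.0 1.654
vertex 4.269 -3.81 2.05
vertex 3.086 -4.069 3.053
endloop
endfacet
facet normal 0.382 0.570 -0.728
outer loop
vertex 4.269 -3.81 2.05
vertex 3.594 -3.311 2.087
vertex 4.343 -3.326 2.468
endloop
endfacet
facet normal 0.599 -0.574 0.558
outer loop
vertex 4.269 -3.81 2.05
vertex 4.343 -3.326 2.468
vertex 3.086 -4.069 3.053
endloop
endfacet
facet normal 0.382 0.570 -0.728
outer loop
vertex 4.343 -3.326 2.468
vertex 3.594 -3.311 2.087
vertex 3.978 -2.834 2.662
endloop
endfacet
facet normal 0.437 -0.031 0.899
outer loop
vertex 4.343 -3.326 2.468
vertex 3.978 -2.834 2.662
vertex 3.086 -4.069 3.053
endloop
endfacet

endsolid


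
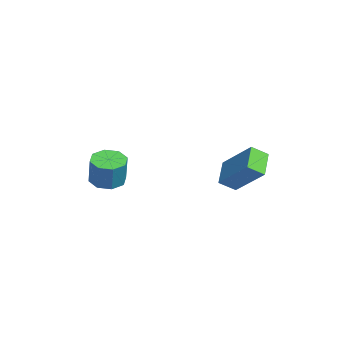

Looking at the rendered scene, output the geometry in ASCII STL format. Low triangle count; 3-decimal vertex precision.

solid 
facet normal -0.833 0.256 0.491
outer loop
vertex 2.665 1.196 0.934
vertex 3.663 2.105 2.155
vertex 2.606 1.858 0.489
endloop
endfacet
facet normal -0.548 -0.500 -0.671
outer loop
vertex 3.597 1.555 -0.095
vertex 2.665 1.196 0.934
vertex 2.606 1.858 0.489
endloop
endfacet
facet normal -0.833 0.254 0.491
outer loop
vertex 2.606 1.858 0.489
vertex 3.663 2.105 2.155
vertex 3.603 2.767 1.71
endloop
endfacet
facet normal -0.074 0.828 -0.556
outer loop
vertex 3.603 2.767 1.71
vertex 3.597 1.555 -0.095
vertex 2.606 1.858 0.489
endloop
endfacet
facet normal 0.074 -0.828 0.556
outer loop
vertex 2.665 1.196 0.934
vertex 4.654 1.802 1.571
vertex 3.663 2.105 2.155
endloop
endfacet
facet normal -0.548 -0.500 -0.671
outer loop
vertex 3.657 0.893 0.35
vertex 2.665 1.196 0.934
vertex 3.597 1.555 -0.095
endloop
endfacet
facet normal 0.074 -0.828 0.556
outer loop
vertex 3.657 0.893 0.35
vertex 4.654 1.802 1.571
vertex 2.665 1.196 0.934
endloop
endfacet
facet normal 0.548 0.500 0.670
outer loop
vertex 3.663 2.105 2.155
vertex 4.654 1.802 1.571
vertex 3.603 2.767 1.71
endloop
endfacet
facet normal -0.074 0.828 -0.556
outer loop
vertex 4.595 2.464 1.126
vertex 3.597 1.555 -0.095
vertex 3.603 2.767 1.71
endloop
endfacet
facet normal 0.548 0.500 0.671
outer loop
vertex 3.603 2.767 1.71
vertex 4.654 1.802 1.571
vertex 4.595 2.464 1.126
endloop
endfacet
facet normal 0.833 -0.255 -0.491
outer loop
vertex 4.595 2.464 1.126
vertex 3.657 0.893 0.35
vertex 3.597 1.555 -0.095
endloop
endfacet
facet normal 0.833 -0.255 -0.490
outer loop
vertex 4.654 1.802 1.571
vertex 3.657 0.893 0.35
vertex 4.595 2.464 1.126
endloop
endfacet
facet normal -0.298 -0.023 -0.954
outer loop
vertex -0.321 -2.749 -1.661
vertex -1.038 -2.855 -1.435
vertex -0.606 -2.248 -1.584
endloop
endfacet
facet normal 0.819 0.507 -0.268
outer loop
vertex -0.321 -2.749 -1.661
vertex -0.606 -2.248 -1.584
vertex 0.076 -2.719 -0.392
endloop
endfacet
facet normal 0.819 0.508 -0.267
outer loop
vertex 0.076 -2.719 -0.392
vertex -0.606 -2.248 -1.584
vertex -0.21 -2.218 -0.315
endloop
endfacet
facet normal 0.298 0.024 0.954
outer loop
vertex 0.076 -2.719 -0.392
vertex -0.21 -2.218 -0.315
vertex -0.642 -2.825 -0.165
endloop
endfacet
facet normal -0.298 -0.022 -0.954
outer loop
vertex -0.606 -2.248 -1.584
vertex -1.038 -2.855 -1.435
vertex -1.145 -2.103 -1.419
endloop
endfacet
facet normal 0.231 0.968 -0.095
outer loop
vertex -0.606 -2.248 -1.584
vertex -1.145 -2.103 -1.419
vertex -0.21 -2.218 -0.315
endloop
endfacet
facet normal 0.233 0.968 -0.097
outer loop
vertex -0.21 -2.218 -0.315
vertex -1.145 -2.103 -1.419
vertex -0.748 -2.072 -0.15
endloop
endfacet
facet normal 0.299 0.023 0.954
outer loop
vertex -0.21 -2.218 -0.315
vertex -0.748 -2.072 -0.15
vertex -0.642 -2.825 -0.165
endloop
endfacet
facet normal -0.299 -0.022 -0.954
outer loop
vertex -1.145 -2.103 -1.419
vertex -1.038 -2.855 -1.435
vertex -1.621 -2.398 -1.263
endloop
endfacet
facet normal -0.490 0.861 0.132
outer loop
vertex -1.145 -2.103 -1.419
vertex -1.621 -2.398 -1.263
vertex -0.748 -2.072 -0.15
endloop
endfacet
facet normal -0.491 0.861 0.133
outer loop
vertex -0.748 -2.072 -0.15
vertex -1.621 -2.398 -1.263
vertex -1.224 -2.368 0.006
endloop
endfacet
facet normal 0.298 0.023 0.954
outer loop
vertex -0.748 -2.072 -0.15
vertex -1.224 -2.368 0.006
vertex -0.642 -2.825 -0.165
endloop
endfacet
facet normal -0.298 -0.022 -0.954
outer loop
vertex -1.621 -2.398 -1.263
vertex -1.038 -2.855 -1.435
vertex -1.756 -2.961 -1.208
endloop
endfacet
facet normal -0.926 0.250 0.284
outer loop
vertex -1.621 -2.398 -1.263
vertex -1.756 -2.961 -1.208
vertex -1.224 -2.368 0.006
endloop
endfacet
facet normal -0.926 0.250 0.284
outer loop
vertex -1.224 -2.368 0.006
vertex -1.756 -2.961 -1.208
vertex -1.359 -2.931 0.061
endloop
endfacet
facet normal 0.298 0.022 0.954
outer loop
vertex -1.224 -2.368 0.006
vertex -1.359 -2.931 0.061
vertex -0.642 -2.825 -0.165
endloop
endfacet
facet normal -0.298 -0.024 -0.954
outer loop
vertex -1.756 -2.961 -1.208
vertex -1.038 -2.855 -1.435
vertex -1.47 -3.462 -1.285
endloop
endfacet
facet normal -0.818 -0.508 0.268
outer loop
vertex -1.756 -2.961 -1.208
vertex -1.47 -3.462 -1.285
vertex -1.359 -2.931 0.061
endloop
endfacet
facet normal -0.819 -0.507 0.268
outer loop
vertex -1.359 -2.931 0.061
vertex -1.47 -3.462 -1.285
vertex -1.074 -3.432 -0.016
endloop
endfacet
facet normal 0.298 0.023 0.954
outer loop
vertex -1.359 -2.931 0.061
vertex -1.074 -3.432 -0.016
vertex -0.642 -2.825 -0.165
endloop
endfacet
facet normal -0.299 -0.023 -0.954
outer loop
vertex -1.47 -3.462 -1.285
vertex -1.038 -2.855 -1.435
vertex -0.932 -3.608 -1.45
endloop
endfacet
facet normal -0.233 -0.968 0.096
outer loop
vertex -1.47 -3.462 -1.285
vertex -0.932 -3.608 -1.45
vertex -1.074 -3.432 -0.016
endloop
endfacet
facet normal -0.231 -0.968 0.096
outer loop
vertex -1.074 -3.432 -0.016
vertex -0.932 -3.608 -1.45
vertex -0.535 -3.577 -0.181
endloop
endfacet
facet normal 0.298 0.022 0.954
outer loop
vertex -1.074 -3.432 -0.016
vertex -0.535 -3.577 -0.181
vertex -0.642 -2.825 -0.165
endloop
endfacet
facet normal -0.298 -0.023 -0.954
outer loop
vertex -0.932 -3.608 -1.45
vertex -1.038 -2.855 -1.435
vertex -0.456 -3.312 -1.606
endloop
endfacet
facet normal 0.492 -0.861 -0.133
outer loop
vertex -0.932 -3.608 -1.45
vertex -0.456 -3.312 -1.606
vertex -0.535 -3.577 -0.181
endloop
endfacet
facet normal 0.490 -0.861 -0.133
outer loop
vertex -0.535 -3.577 -0.181
vertex -0.456 -3.312 -1.606
vertex -0.059 -3.282 -0.337
endloop
endfacet
facet normal 0.299 0.022 0.954
outer loop
vertex -0.535 -3.577 -0.181
vertex -0.059 -3.282 -0.337
vertex -0.642 -2.825 -0.165
endloop
endfacet
facet normal -0.298 -0.022 -0.954
outer loop
vertex -0.456 -3.312 -1.606
vertex -1.038 -2.855 -1.435
vertex -0.321 -2.749 -1.661
endloop
endfacet
facet normal 0.926 -0.250 -0.284
outer loop
vertex -0.456 -3.312 -1.606
vertex -0.321 -2.749 -1.661
vertex -0.059 -3.282 -0.337
endloop
endfacet
facet normal 0.926 -0.250 -0.284
outer loop
vertex -0.059 -3.282 -0.337
vertex -0.321 -2.749 -1.661
vertex 0.076 -2.719 -0.392
endloop
endfacet
facet normal 0.298 0.022 0.954
outer loop
vertex -0.059 -3.282 -0.337
vertex 0.076 -2.719 -0.392
vertex -0.642 -2.825 -0.165
endloop
endfacet

endsolid


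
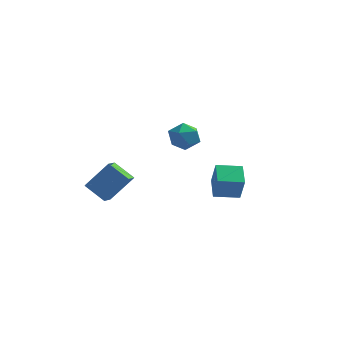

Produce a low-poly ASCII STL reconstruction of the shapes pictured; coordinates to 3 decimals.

solid 
facet normal -0.595 -0.230 -0.770
outer loop
vertex -5.085 -3.645 -1.198
vertex -5.0 -2.865 -1.497
vertex -4.009 -4.036 -1.912
endloop
endfacet
facet normal -0.101 -0.929 0.356
outer loop
vertex -2.92 -3.615 -0.503
vertex -5.085 -3.645 -1.198
vertex -4.009 -4.036 -1.912
endloop
endfacet
facet normal -0.595 -0.230 -0.770
outer loop
vertex -4.009 -4.036 -1.912
vertex -5.0 -2.865 -1.497
vertex -3.924 -3.256 -2.211
endloop
endfacet
facet normal 0.797 -0.290 -0.530
outer loop
vertex -3.924 -3.256 -2.211
vertex -2.92 -3.615 -0.503
vertex -4.009 -4.036 -1.912
endloop
endfacet
facet normal -0.797 0.290 0.530
outer loop
vertex -5.085 -3.645 -1.198
vertex -3.911 -2.444 -0.088
vertex -5.0 -2.865 -1.497
endloop
endfacet
facet normal -0.101 -0.929 0.356
outer loop
vertex -3.996 -3.224 0.211
vertex -5.085 -3.645 -1.198
vertex -2.92 -3.615 -0.503
endloop
endfacet
facet normal -0.797 0.290 0.530
outer loop
vertex -3.996 -3.224 0.211
vertex -3.911 -2.444 -0.088
vertex -5.085 -3.645 -1.198
endloop
endfacet
facet normal 0.101 0.929 -0.356
outer loop
vertex -5.0 -2.865 -1.497
vertex -3.911 -2.444 -0.088
vertex -3.924 -3.256 -2.211
endloop
endfacet
facet normal 0.797 -0.290 -0.530
outer loop
vertex -2.835 -2.835 -0.802
vertex -2.92 -3.615 -0.503
vertex -3.924 -3.256 -2.211
endloop
endfacet
facet normal 0.101 0.929 -0.356
outer loop
vertex -3.924 -3.256 -2.211
vertex -3.911 -2.444 -0.088
vertex -2.835 -2.835 -0.802
endloop
endfacet
facet normal 0.595 0.230 0.770
outer loop
vertex -2.835 -2.835 -0.802
vertex -3.996 -3.224 0.211
vertex -2.92 -3.615 -0.503
endloop
endfacet
facet normal 0.595 0.230 0.770
outer loop
vertex -3.911 -2.444 -0.088
vertex -3.996 -3.224 0.211
vertex -2.835 -2.835 -0.802
endloop
endfacet
facet normal -0.942 -0.318 0.110
outer loop
vertex 0.904 -1.15 -1.464
vertex 0.559 0.039 -0.977
vertex 0.59 -0.689 -2.813
endloop
endfacet
facet normal 0.259 -0.894 -0.366
outer loop
vertex 1.861 -0.259 -2.963
vertex 0.904 -1.15 -1.464
vertex 0.59 -0.689 -2.813
endloop
endfacet
facet normal -0.942 -0.318 0.110
outer loop
vertex 0.59 -0.689 -2.813
vertex 0.559 0.039 -0.977
vertex 0.245 0.5 -2.326
endloop
endfacet
facet normal -0.216 0.316 -0.924
outer loop
vertex 0.245 0.5 -2.326
vertex 1.861 -0.259 -2.963
vertex 0.59 -0.689 -2.813
endloop
endfacet
facet normal 0.216 -0.316 0.924
outer loop
vertex 0.904 -1.15 -1.464
vertex 1.83 0.469 -1.127
vertex 0.559 0.039 -0.977
endloop
endfacet
facet normal 0.259 -0.894 -0.366
outer loop
vertex 2.175 -0.72 -1.614
vertex 0.904 -1.15 -1.464
vertex 1.861 -0.259 -2.963
endloop
endfacet
facet normal 0.216 -0.316 0.924
outer loop
vertex 2.175 -0.72 -1.614
vertex 1.83 0.469 -1.127
vertex 0.904 -1.15 -1.464
endloop
endfacet
facet normal -0.259 0.894 0.366
outer loop
vertex 0.559 0.039 -0.977
vertex 1.83 0.469 -1.127
vertex 0.245 0.5 -2.326
endloop
endfacet
facet normal -0.216 0.316 -0.924
outer loop
vertex 1.516 0.93 -2.476
vertex 1.861 -0.259 -2.963
vertex 0.245 0.5 -2.326
endloop
endfacet
facet normal -0.259 0.894 0.366
outer loop
vertex 0.245 0.5 -2.326
vertex 1.83 0.469 -1.127
vertex 1.516 0.93 -2.476
endloop
endfacet
facet normal 0.942 0.318 -0.110
outer loop
vertex 1.516 0.93 -2.476
vertex 2.175 -0.72 -1.614
vertex 1.861 -0.259 -2.963
endloop
endfacet
facet normal 0.942 0.318 -0.110
outer loop
vertex 1.83 0.469 -1.127
vertex 2.175 -0.72 -1.614
vertex 1.516 0.93 -2.476
endloop
endfacet
facet normal -0.027 0.769 0.639
outer loop
vertex -2.257 4.268 -0.691
vertex -1.909 3.713 -0.009
vertex -1.321 4.199 -0.569
endloop
endfacet
facet normal 0.077 0.997 -0.030
outer loop
vertex -2.257 4.268 -0.691
vertex -1.321 4.199 -0.569
vertex -1.685 4.201 -1.442
endloop
endfacet
facet normal -0.470 0.772 -0.427
outer loop
vertex -2.257 4.268 -0.691
vertex -1.685 4.201 -1.442
vertex -2.498 3.717 -1.422
endloop
endfacet
facet normal -0.914 0.405 -0.004
outer loop
vertex -2.257 4.268 -0.691
vertex -2.498 3.717 -1.422
vertex -2.636 3.415 -0.536
endloop
endfacet
facet normal -0.640 0.403 0.654
outer loop
vertex -2.257 4.268 -0.691
vertex -2.636 3.415 -0.536
vertex -1.909 3.713 -0.009
endloop
endfacet
facet normal 0.671 0.687 -0.278
outer loop
vertex -1.685 4.201 -1.442
vertex -1.321 4.199 -0.569
vertex -0.984 3.605 -1.224
endloop
endfacet
facet normal 0.502 0.319 0.804
outer loop
vertex -1.321 4.199 -0.569
vertex -1.909 3.713 -0.009
vertex -1.122 3.303 -0.338
endloop
endfacet
facet normal -0.489 -0.272 0.829
outer loop
vertex -1.909 3.713 -0.009
vertex -2.636 3.415 -0.536
vertex -1.935 2.819 -0.318
endloop
endfacet
facet normal -0.934 -0.268 -0.237
outer loop
vertex -2.636 3.415 -0.536
vertex -2.498 3.717 -1.422
vertex -2.299 2.821 -1.191
endloop
endfacet
facet normal -0.216 0.325 -0.921
outer loop
vertex -2.498 3.717 -1.422
vertex -1.685 4.201 -1.442
vertex -1.711 3.307 -1.751
endloop
endfacet
facet normal 0.914 -0.405 0.004
outer loop
vertex -1.363 2.752 -1.069
vertex -0.984 3.605 -1.224
vertex -1.122 3.303 -0.338
endloop
endfacet
facet normal 0.470 -0.772 0.427
outer loop
vertex -1.363 2.752 -1.069
vertex -1.122 3.303 -0.338
vertex -1.935 2.819 -0.318
endloop
endfacet
facet normal -0.077 -0.997 0.030
outer loop
vertex -1.363 2.752 -1.069
vertex -1.935 2.819 -0.318
vertex -2.299 2.821 -1.191
endloop
endfacet
facet normal 0.027 -0.769 -0.639
outer loop
vertex -1.363 2.752 -1.069
vertex -2.299 2.821 -1.191
vertex -1.711 3.307 -1.751
endloop
endfacet
facet normal 0.640 -0.403 -0.654
outer loop
vertex -1.363 2.752 -1.069
vertex -1.711 3.307 -1.751
vertex -0.984 3.605 -1.224
endloop
endfacet
facet normal 0.934 0.268 0.237
outer loop
vertex -1.122 3.303 -0.338
vertex -0.984 3.605 -1.224
vertex -1.321 4.199 -0.569
endloop
endfacet
facet normal 0.216 -0.325 0.921
outer loop
vertex -1.935 2.819 -0.318
vertex -1.122 3.303 -0.338
vertex -1.909 3.713 -0.009
endloop
endfacet
facet normal -0.671 -0.687 0.278
outer loop
vertex -2.299 2.821 -1.191
vertex -1.935 2.819 -0.318
vertex -2.636 3.415 -0.536
endloop
endfacet
facet normal -0.502 -0.319 -0.804
outer loop
vertex -1.711 3.307 -1.751
vertex -2.299 2.821 -1.191
vertex -2.498 3.717 -1.422
endloop
endfacet
facet normal 0.489 0.272 -0.829
outer loop
vertex -0.984 3.605 -1.224
vertex -1.711 3.307 -1.751
vertex -1.685 4.201 -1.442
endloop
endfacet

endsolid


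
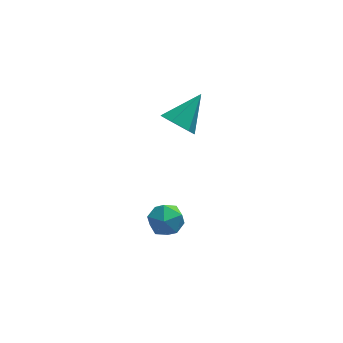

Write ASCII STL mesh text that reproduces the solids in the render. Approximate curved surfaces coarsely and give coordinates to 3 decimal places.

solid 
facet normal -0.612 -0.524 -0.592
outer loop
vertex 0.545 1.529 1.357
vertex 0.277 1.157 1.964
vertex -0.055 1.802 1.736
endloop
endfacet
facet normal 0.186 0.913 -0.363
outer loop
vertex 0.545 1.529 1.357
vertex -0.055 1.802 1.736
vertex 1.263 2.003 2.916
endloop
endfacet
facet normal -0.612 -0.524 -0.592
outer loop
vertex -0.055 1.802 1.736
vertex 0.277 1.157 1.964
vertex -0.323 1.43 2.343
endloop
endfacet
facet normal -0.424 0.844 0.330
outer loop
vertex -0.055 1.802 1.736
vertex -0.323 1.43 2.343
vertex 1.263 2.003 2.916
endloop
endfacet
facet normal -0.612 -0.524 -0.592
outer loop
vertex -0.323 1.43 2.343
vertex 0.277 1.157 1.964
vertex 0.01 0.785 2.57
endloop
endfacet
facet normal -0.378 0.128 0.917
outer loop
vertex -0.323 1.43 2.343
vertex 0.01 0.785 2.57
vertex 1.263 2.003 2.916
endloop
endfacet
facet normal -0.612 -0.525 -0.592
outer loop
vertex 0.01 0.785 2.57
vertex 0.277 1.157 1.964
vertex 0.61 0.513 2.191
endloop
endfacet
facet normal 0.278 -0.516 0.810
outer loop
vertex 0.01 0.785 2.57
vertex 0.61 0.513 2.191
vertex 1.263 2.003 2.916
endloop
endfacet
facet normal -0.612 -0.525 -0.592
outer loop
vertex 0.61 0.513 2.191
vertex 0.277 1.157 1.964
vertex 0.877 0.885 1.585
endloop
endfacet
facet normal 0.887 -0.446 0.117
outer loop
vertex 0.61 0.513 2.191
vertex 0.877 0.885 1.585
vertex 1.263 2.003 2.916
endloop
endfacet
facet normal -0.612 -0.525 -0.592
outer loop
vertex 0.877 0.885 1.585
vertex 0.277 1.157 1.964
vertex 0.545 1.529 1.357
endloop
endfacet
facet normal 0.842 0.268 -0.469
outer loop
vertex 0.877 0.885 1.585
vertex 0.545 1.529 1.357
vertex 1.263 2.003 2.916
endloop
endfacet
facet normal 0.045 0.801 0.597
outer loop
vertex -1.01 -2.773 1.167
vertex -0.748 -3.207 1.729
vertex -0.264 -2.876 1.249
endloop
endfacet
facet normal 0.145 0.986 -0.084
outer loop
vertex -1.01 -2.773 1.167
vertex -0.264 -2.876 1.249
vertex -0.574 -2.889 0.559
endloop
endfacet
facet normal -0.428 0.781 -0.456
outer loop
vertex -1.01 -2.773 1.167
vertex -0.574 -2.889 0.559
vertex -1.249 -3.228 0.612
endloop
endfacet
facet normal -0.883 0.469 -0.005
outer loop
vertex -1.01 -2.773 1.167
vertex -1.249 -3.228 0.612
vertex -1.357 -3.424 1.335
endloop
endfacet
facet normal -0.591 0.482 0.647
outer loop
vertex -1.01 -2.773 1.167
vertex -1.357 -3.424 1.335
vertex -0.748 -3.207 1.729
endloop
endfacet
facet normal 0.710 0.622 -0.331
outer loop
vertex -0.574 -2.889 0.559
vertex -0.264 -2.876 1.249
vertex -0.043 -3.396 0.745
endloop
endfacet
facet normal 0.546 0.323 0.773
outer loop
vertex -0.264 -2.876 1.249
vertex -0.748 -3.207 1.729
vertex -0.151 -3.592 1.468
endloop
endfacet
facet normal -0.484 -0.193 0.854
outer loop
vertex -0.748 -3.207 1.729
vertex -1.357 -3.424 1.335
vertex -0.826 -3.931 1.521
endloop
endfacet
facet normal -0.956 -0.212 -0.200
outer loop
vertex -1.357 -3.424 1.335
vertex -1.249 -3.228 0.612
vertex -1.136 -3.944 0.831
endloop
endfacet
facet normal -0.219 0.291 -0.931
outer loop
vertex -1.249 -3.228 0.612
vertex -0.574 -2.889 0.559
vertex -0.652 -3.613 0.351
endloop
endfacet
facet normal 0.883 -0.469 0.005
outer loop
vertex -0.39 -4.047 0.913
vertex -0.043 -3.396 0.745
vertex -0.151 -3.592 1.468
endloop
endfacet
facet normal 0.428 -0.781 0.456
outer loop
vertex -0.39 -4.047 0.913
vertex -0.151 -3.592 1.468
vertex -0.826 -3.931 1.521
endloop
endfacet
facet normal -0.145 -0.986 0.084
outer loop
vertex -0.39 -4.047 0.913
vertex -0.826 -3.931 1.521
vertex -1.136 -3.944 0.831
endloop
endfacet
facet normal -0.045 -0.801 -0.597
outer loop
vertex -0.39 -4.047 0.913
vertex -1.136 -3.944 0.831
vertex -0.652 -3.613 0.351
endloop
endfacet
facet normal 0.591 -0.482 -0.647
outer loop
vertex -0.39 -4.047 0.913
vertex -0.652 -3.613 0.351
vertex -0.043 -3.396 0.745
endloop
endfacet
facet normal 0.956 0.212 0.200
outer loop
vertex -0.151 -3.592 1.468
vertex -0.043 -3.396 0.745
vertex -0.264 -2.876 1.249
endloop
endfacet
facet normal 0.219 -0.291 0.931
outer loop
vertex -0.826 -3.931 1.521
vertex -0.151 -3.592 1.468
vertex -0.748 -3.207 1.729
endloop
endfacet
facet normal -0.710 -0.622 0.331
outer loop
vertex -1.136 -3.944 0.831
vertex -0.826 -3.931 1.521
vertex -1.357 -3.424 1.335
endloop
endfacet
facet normal -0.546 -0.323 -0.773
outer loop
vertex -0.652 -3.613 0.351
vertex -1.136 -3.944 0.831
vertex -1.249 -3.228 0.612
endloop
endfacet
facet normal 0.484 0.193 -0.854
outer loop
vertex -0.043 -3.396 0.745
vertex -0.652 -3.613 0.351
vertex -0.574 -2.889 0.559
endloop
endfacet

endsolid


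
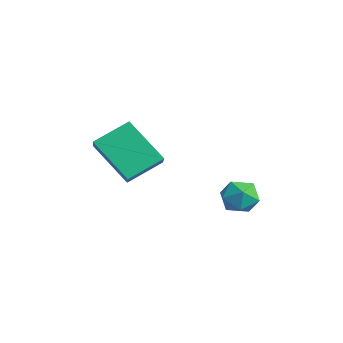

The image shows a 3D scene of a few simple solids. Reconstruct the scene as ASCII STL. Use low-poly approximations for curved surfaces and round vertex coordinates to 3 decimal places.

solid 
facet normal -0.992 -0.003 -0.129
outer loop
vertex 0.847 3.553 -1.144
vertex 0.787 3.007 -0.67
vertex 0.755 3.694 -0.439
endloop
endfacet
facet normal -0.725 0.651 -0.225
outer loop
vertex 0.847 3.553 -1.144
vertex 0.755 3.694 -0.439
vertex 1.226 4.084 -0.828
endloop
endfacet
facet normal -0.241 0.618 -0.749
outer loop
vertex 0.847 3.553 -1.144
vertex 1.226 4.084 -0.828
vertex 1.55 3.638 -1.3
endloop
endfacet
facet normal -0.210 -0.058 -0.976
outer loop
vertex 0.847 3.553 -1.144
vertex 1.55 3.638 -1.3
vertex 1.279 2.973 -1.202
endloop
endfacet
facet normal -0.673 -0.442 -0.594
outer loop
vertex 0.847 3.553 -1.144
vertex 1.279 2.973 -1.202
vertex 0.787 3.007 -0.67
endloop
endfacet
facet normal -0.388 0.842 0.374
outer loop
vertex 1.226 4.084 -0.828
vertex 0.755 3.694 -0.439
vertex 1.401 3.867 -0.158
endloop
endfacet
facet normal -0.820 -0.216 0.530
outer loop
vertex 0.755 3.694 -0.439
vertex 0.787 3.007 -0.67
vertex 1.13 3.202 -0.06
endloop
endfacet
facet normal -0.303 -0.927 -0.221
outer loop
vertex 0.787 3.007 -0.67
vertex 1.279 2.973 -1.202
vertex 1.454 2.756 -0.532
endloop
endfacet
facet normal 0.447 -0.306 -0.840
outer loop
vertex 1.279 2.973 -1.202
vertex 1.55 3.638 -1.3
vertex 1.925 3.146 -0.921
endloop
endfacet
facet normal 0.394 0.788 -0.474
outer loop
vertex 1.55 3.638 -1.3
vertex 1.226 4.084 -0.828
vertex 1.893 3.833 -0.69
endloop
endfacet
facet normal 0.210 0.058 0.976
outer loop
vertex 1.833 3.287 -0.216
vertex 1.401 3.867 -0.158
vertex 1.13 3.202 -0.06
endloop
endfacet
facet normal 0.241 -0.618 0.749
outer loop
vertex 1.833 3.287 -0.216
vertex 1.13 3.202 -0.06
vertex 1.454 2.756 -0.532
endloop
endfacet
facet normal 0.725 -0.651 0.225
outer loop
vertex 1.833 3.287 -0.216
vertex 1.454 2.756 -0.532
vertex 1.925 3.146 -0.921
endloop
endfacet
facet normal 0.992 0.003 0.129
outer loop
vertex 1.833 3.287 -0.216
vertex 1.925 3.146 -0.921
vertex 1.893 3.833 -0.69
endloop
endfacet
facet normal 0.673 0.442 0.594
outer loop
vertex 1.833 3.287 -0.216
vertex 1.893 3.833 -0.69
vertex 1.401 3.867 -0.158
endloop
endfacet
facet normal -0.447 0.306 0.840
outer loop
vertex 1.13 3.202 -0.06
vertex 1.401 3.867 -0.158
vertex 0.755 3.694 -0.439
endloop
endfacet
facet normal -0.394 -0.788 0.474
outer loop
vertex 1.454 2.756 -0.532
vertex 1.13 3.202 -0.06
vertex 0.787 3.007 -0.67
endloop
endfacet
facet normal 0.388 -0.842 -0.374
outer loop
vertex 1.925 3.146 -0.921
vertex 1.454 2.756 -0.532
vertex 1.279 2.973 -1.202
endloop
endfacet
facet normal 0.820 0.216 -0.530
outer loop
vertex 1.893 3.833 -0.69
vertex 1.925 3.146 -0.921
vertex 1.55 3.638 -1.3
endloop
endfacet
facet normal 0.303 0.927 0.221
outer loop
vertex 1.401 3.867 -0.158
vertex 1.893 3.833 -0.69
vertex 1.226 4.084 -0.828
endloop
endfacet
facet normal -0.649 -0.352 0.675
outer loop
vertex 0.367 -1.113 2.269
vertex 0.373 0.09 2.903
vertex -0.402 -0.804 1.691
endloop
endfacet
facet normal -0.005 -0.885 -0.467
outer loop
vertex 0.767 -0.17 0.477
vertex 0.367 -1.113 2.269
vertex -0.402 -0.804 1.691
endloop
endfacet
facet normal -0.649 -0.352 0.674
outer loop
vertex -0.402 -0.804 1.691
vertex 0.373 0.09 2.903
vertex -0.395 0.399 2.325
endloop
endfacet
facet normal -0.761 0.306 -0.573
outer loop
vertex -0.395 0.399 2.325
vertex 0.767 -0.17 0.477
vertex -0.402 -0.804 1.691
endloop
endfacet
facet normal 0.761 -0.306 0.573
outer loop
vertex 0.367 -1.113 2.269
vertex 1.542 0.724 1.689
vertex 0.373 0.09 2.903
endloop
endfacet
facet normal -0.005 -0.885 -0.467
outer loop
vertex 1.535 -0.479 1.055
vertex 0.367 -1.113 2.269
vertex 0.767 -0.17 0.477
endloop
endfacet
facet normal 0.761 -0.306 0.572
outer loop
vertex 1.535 -0.479 1.055
vertex 1.542 0.724 1.689
vertex 0.367 -1.113 2.269
endloop
endfacet
facet normal 0.005 0.884 0.467
outer loop
vertex 0.373 0.09 2.903
vertex 1.542 0.724 1.689
vertex -0.395 0.399 2.325
endloop
endfacet
facet normal -0.761 0.306 -0.572
outer loop
vertex 0.773 1.033 1.111
vertex 0.767 -0.17 0.477
vertex -0.395 0.399 2.325
endloop
endfacet
facet normal 0.005 0.885 0.467
outer loop
vertex -0.395 0.399 2.325
vertex 1.542 0.724 1.689
vertex 0.773 1.033 1.111
endloop
endfacet
facet normal 0.649 0.352 -0.674
outer loop
vertex 0.773 1.033 1.111
vertex 1.535 -0.479 1.055
vertex 0.767 -0.17 0.477
endloop
endfacet
facet normal 0.649 0.352 -0.675
outer loop
vertex 1.542 0.724 1.689
vertex 1.535 -0.479 1.055
vertex 0.773 1.033 1.111
endloop
endfacet

endsolid


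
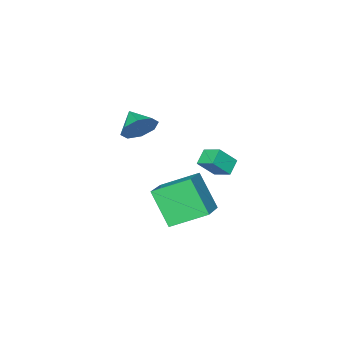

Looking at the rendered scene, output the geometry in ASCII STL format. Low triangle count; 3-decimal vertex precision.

solid 
facet normal 0.236 0.877 -0.419
outer loop
vertex 0.004 -1.367 1.968
vertex -0.315 -0.95 2.662
vertex 0.464 -1.266 2.439
endloop
endfacet
facet normal 0.423 -0.878 -0.225
outer loop
vertex 0.004 -1.367 1.968
vertex 0.464 -1.266 2.439
vertex -0.585 -1.95 3.138
endloop
endfacet
facet normal 0.236 0.877 -0.419
outer loop
vertex 0.464 -1.266 2.439
vertex -0.315 -0.95 2.662
vertex 0.467 -0.98 3.04
endloop
endfacet
facet normal 0.658 -0.681 0.321
outer loop
vertex 0.464 -1.266 2.439
vertex 0.467 -0.98 3.04
vertex -0.585 -1.95 3.138
endloop
endfacet
facet normal 0.236 0.878 -0.418
outer loop
vertex 0.467 -0.98 3.04
vertex -0.315 -0.95 2.662
vertex 0.012 -0.677 3.42
endloop
endfacet
facet normal 0.429 -0.382 0.818
outer loop
vertex 0.467 -0.98 3.04
vertex 0.012 -0.677 3.42
vertex -0.585 -1.95 3.138
endloop
endfacet
facet normal 0.237 0.877 -0.418
outer loop
vertex 0.012 -0.677 3.42
vertex -0.315 -0.95 2.662
vertex -0.635 -0.533 3.355
endloop
endfacet
facet normal -0.133 -0.155 0.979
outer loop
vertex 0.012 -0.677 3.42
vertex -0.635 -0.533 3.355
vertex -0.585 -1.95 3.138
endloop
endfacet
facet normal 0.236 0.877 -0.419
outer loop
vertex -0.635 -0.533 3.355
vertex -0.315 -0.95 2.662
vertex -1.095 -0.634 2.885
endloop
endfacet
facet normal -0.694 -0.133 0.708
outer loop
vertex -0.635 -0.533 3.355
vertex -1.095 -0.634 2.885
vertex -0.585 -1.95 3.138
endloop
endfacet
facet normal 0.236 0.877 -0.418
outer loop
vertex -1.095 -0.634 2.885
vertex -0.315 -0.95 2.662
vertex -1.098 -0.92 2.283
endloop
endfacet
facet normal -0.930 -0.330 0.161
outer loop
vertex -1.095 -0.634 2.885
vertex -1.098 -0.92 2.283
vertex -0.585 -1.95 3.138
endloop
endfacet
facet normal 0.236 0.878 -0.418
outer loop
vertex -1.098 -0.92 2.283
vertex -0.315 -0.95 2.662
vertex -0.643 -1.223 1.903
endloop
endfacet
facet normal -0.701 -0.629 -0.337
outer loop
vertex -1.098 -0.92 2.283
vertex -0.643 -1.223 1.903
vertex -0.585 -1.95 3.138
endloop
endfacet
facet normal 0.237 0.877 -0.418
outer loop
vertex -0.643 -1.223 1.903
vertex -0.315 -0.95 2.662
vertex 0.004 -1.367 1.968
endloop
endfacet
facet normal -0.141 -0.856 -0.497
outer loop
vertex -0.643 -1.223 1.903
vertex 0.004 -1.367 1.968
vertex -0.585 -1.95 3.138
endloop
endfacet
facet normal -0.775 -0.332 0.538
outer loop
vertex -1.828 1.397 1.855
vertex -1.922 2.265 2.255
vertex -2.533 1.703 1.027
endloop
endfacet
facet normal 0.097 -0.904 -0.417
outer loop
vertex -1.898 1.975 0.585
vertex -1.828 1.397 1.855
vertex -2.533 1.703 1.027
endloop
endfacet
facet normal -0.775 -0.333 0.538
outer loop
vertex -2.533 1.703 1.027
vertex -1.922 2.265 2.255
vertex -2.628 2.57 1.427
endloop
endfacet
facet normal -0.625 0.269 -0.732
outer loop
vertex -2.628 2.57 1.427
vertex -1.898 1.975 0.585
vertex -2.533 1.703 1.027
endloop
endfacet
facet normal 0.625 -0.270 0.732
outer loop
vertex -1.828 1.397 1.855
vertex -1.287 2.537 1.813
vertex -1.922 2.265 2.255
endloop
endfacet
facet normal 0.098 -0.904 -0.417
outer loop
vertex -1.192 1.67 1.413
vertex -1.828 1.397 1.855
vertex -1.898 1.975 0.585
endloop
endfacet
facet normal 0.625 -0.270 0.733
outer loop
vertex -1.192 1.67 1.413
vertex -1.287 2.537 1.813
vertex -1.828 1.397 1.855
endloop
endfacet
facet normal -0.098 0.904 0.416
outer loop
vertex -1.922 2.265 2.255
vertex -1.287 2.537 1.813
vertex -2.628 2.57 1.427
endloop
endfacet
facet normal -0.625 0.270 -0.733
outer loop
vertex -1.992 2.843 0.985
vertex -1.898 1.975 0.585
vertex -2.628 2.57 1.427
endloop
endfacet
facet normal -0.098 0.904 0.417
outer loop
vertex -2.628 2.57 1.427
vertex -1.287 2.537 1.813
vertex -1.992 2.843 0.985
endloop
endfacet
facet normal 0.775 0.332 -0.538
outer loop
vertex -1.992 2.843 0.985
vertex -1.192 1.67 1.413
vertex -1.898 1.975 0.585
endloop
endfacet
facet normal 0.775 0.333 -0.537
outer loop
vertex -1.287 2.537 1.813
vertex -1.192 1.67 1.413
vertex -1.992 2.843 0.985
endloop
endfacet
facet normal -0.645 0.619 0.449
outer loop
vertex -0.143 3.009 2.004
vertex 1.057 3.828 2.598
vertex -0.144 4.113 0.482
endloop
endfacet
facet normal -0.765 -0.522 -0.378
outer loop
vertex 1.003 3.012 -0.318
vertex -0.143 3.009 2.004
vertex -0.144 4.113 0.482
endloop
endfacet
facet normal -0.645 0.619 0.449
outer loop
vertex -0.144 4.113 0.482
vertex 1.057 3.828 2.598
vertex 1.056 4.932 1.076
endloop
endfacet
facet normal -0.000 0.588 -0.809
outer loop
vertex 1.056 4.932 1.076
vertex 1.003 3.012 -0.318
vertex -0.144 4.113 0.482
endloop
endfacet
facet normal 0.000 -0.588 0.809
outer loop
vertex -0.143 3.009 2.004
vertex 2.204 2.727 1.798
vertex 1.057 3.828 2.598
endloop
endfacet
facet normal -0.765 -0.522 -0.378
outer loop
vertex 1.004 1.908 1.204
vertex -0.143 3.009 2.004
vertex 1.003 3.012 -0.318
endloop
endfacet
facet normal 0.000 -0.588 0.809
outer loop
vertex 1.004 1.908 1.204
vertex 2.204 2.727 1.798
vertex -0.143 3.009 2.004
endloop
endfacet
facet normal 0.765 0.522 0.378
outer loop
vertex 1.057 3.828 2.598
vertex 2.204 2.727 1.798
vertex 1.056 4.932 1.076
endloop
endfacet
facet normal -0.000 0.588 -0.809
outer loop
vertex 2.203 3.831 0.276
vertex 1.003 3.012 -0.318
vertex 1.056 4.932 1.076
endloop
endfacet
facet normal 0.765 0.522 0.378
outer loop
vertex 1.056 4.932 1.076
vertex 2.204 2.727 1.798
vertex 2.203 3.831 0.276
endloop
endfacet
facet normal 0.645 -0.619 -0.449
outer loop
vertex 2.203 3.831 0.276
vertex 1.004 1.908 1.204
vertex 1.003 3.012 -0.318
endloop
endfacet
facet normal 0.645 -0.619 -0.449
outer loop
vertex 2.204 2.727 1.798
vertex 1.004 1.908 1.204
vertex 2.203 3.831 0.276
endloop
endfacet

endsolid


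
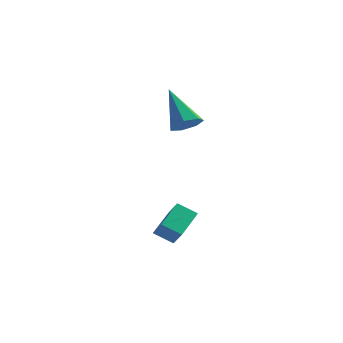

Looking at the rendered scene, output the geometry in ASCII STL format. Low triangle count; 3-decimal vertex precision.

solid 
facet normal 0.523 -0.380 -0.763
outer loop
vertex 0.932 0.251 1.145
vertex 0.389 -0.156 0.975
vertex 0.535 0.491 0.753
endloop
endfacet
facet normal 0.362 0.912 0.192
outer loop
vertex 0.932 0.251 1.145
vertex 0.535 0.491 0.753
vertex -0.649 0.596 2.485
endloop
endfacet
facet normal 0.524 -0.380 -0.762
outer loop
vertex 0.535 0.491 0.753
vertex 0.389 -0.156 0.975
vertex 0.028 0.243 0.528
endloop
endfacet
facet normal -0.321 0.906 -0.275
outer loop
vertex 0.535 0.491 0.753
vertex 0.028 0.243 0.528
vertex -0.649 0.596 2.485
endloop
endfacet
facet normal 0.523 -0.381 -0.762
outer loop
vertex 0.028 0.243 0.528
vertex 0.389 -0.156 0.975
vertex -0.208 -0.306 0.64
endloop
endfacet
facet normal -0.882 0.305 -0.360
outer loop
vertex 0.028 0.243 0.528
vertex -0.208 -0.306 0.64
vertex -0.649 0.596 2.485
endloop
endfacet
facet normal 0.523 -0.381 -0.762
outer loop
vertex -0.208 -0.306 0.64
vertex 0.389 -0.156 0.975
vertex 0.006 -0.742 1.005
endloop
endfacet
facet normal -0.898 -0.440 0.001
outer loop
vertex -0.208 -0.306 0.64
vertex 0.006 -0.742 1.005
vertex -0.649 0.596 2.485
endloop
endfacet
facet normal 0.523 -0.381 -0.762
outer loop
vertex 0.006 -0.742 1.005
vertex 0.389 -0.156 0.975
vertex 0.508 -0.737 1.347
endloop
endfacet
facet normal -0.357 -0.766 0.535
outer loop
vertex 0.006 -0.742 1.005
vertex 0.508 -0.737 1.347
vertex -0.649 0.596 2.485
endloop
endfacet
facet normal 0.524 -0.380 -0.762
outer loop
vertex 0.508 -0.737 1.347
vertex 0.389 -0.156 0.975
vertex 0.92 -0.295 1.41
endloop
endfacet
facet normal 0.332 -0.429 0.840
outer loop
vertex 0.508 -0.737 1.347
vertex 0.92 -0.295 1.41
vertex -0.649 0.596 2.485
endloop
endfacet
facet normal 0.524 -0.381 -0.762
outer loop
vertex 0.92 -0.295 1.41
vertex 0.389 -0.156 0.975
vertex 0.932 0.251 1.145
endloop
endfacet
facet normal 0.652 0.319 0.687
outer loop
vertex 0.92 -0.295 1.41
vertex 0.932 0.251 1.145
vertex -0.649 0.596 2.485
endloop
endfacet
facet normal -0.534 0.437 -0.724
outer loop
vertex 0.554 -3.891 -3.31
vertex 0.693 -2.664 -2.671
vertex 1.301 -3.737 -3.768
endloop
endfacet
facet normal -0.100 -0.882 -0.460
outer loop
vertex 1.787 -4.136 -3.109
vertex 0.554 -3.891 -3.31
vertex 1.301 -3.737 -3.768
endloop
endfacet
facet normal -0.533 0.438 -0.724
outer loop
vertex 1.301 -3.737 -3.768
vertex 0.693 -2.664 -2.671
vertex 1.441 -2.511 -3.129
endloop
endfacet
facet normal 0.840 0.172 -0.515
outer loop
vertex 1.441 -2.511 -3.129
vertex 1.787 -4.136 -3.109
vertex 1.301 -3.737 -3.768
endloop
endfacet
facet normal -0.840 -0.173 0.515
outer loop
vertex 0.554 -3.891 -3.31
vertex 1.179 -3.063 -2.012
vertex 0.693 -2.664 -2.671
endloop
endfacet
facet normal -0.101 -0.883 -0.459
outer loop
vertex 1.039 -4.289 -2.651
vertex 0.554 -3.891 -3.31
vertex 1.787 -4.136 -3.109
endloop
endfacet
facet normal -0.840 -0.172 0.514
outer loop
vertex 1.039 -4.289 -2.651
vertex 1.179 -3.063 -2.012
vertex 0.554 -3.891 -3.31
endloop
endfacet
facet normal 0.101 0.882 0.460
outer loop
vertex 0.693 -2.664 -2.671
vertex 1.179 -3.063 -2.012
vertex 1.441 -2.511 -3.129
endloop
endfacet
facet normal 0.840 0.173 -0.514
outer loop
vertex 1.926 -2.909 -2.47
vertex 1.787 -4.136 -3.109
vertex 1.441 -2.511 -3.129
endloop
endfacet
facet normal 0.100 0.883 0.460
outer loop
vertex 1.441 -2.511 -3.129
vertex 1.179 -3.063 -2.012
vertex 1.926 -2.909 -2.47
endloop
endfacet
facet normal 0.533 -0.438 0.724
outer loop
vertex 1.926 -2.909 -2.47
vertex 1.039 -4.289 -2.651
vertex 1.787 -4.136 -3.109
endloop
endfacet
facet normal 0.534 -0.438 0.723
outer loop
vertex 1.179 -3.063 -2.012
vertex 1.039 -4.289 -2.651
vertex 1.926 -2.909 -2.47
endloop
endfacet

endsolid


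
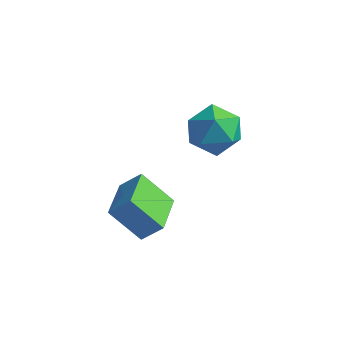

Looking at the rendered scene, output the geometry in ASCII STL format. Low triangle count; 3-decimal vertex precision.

solid 
facet normal 0.202 0.315 0.927
outer loop
vertex 2.464 3.123 1.286
vertex 2.978 2.158 1.502
vertex 3.556 3.016 1.085
endloop
endfacet
facet normal 0.172 0.865 0.472
outer loop
vertex 2.464 3.123 1.286
vertex 3.556 3.016 1.085
vertex 2.904 3.546 0.352
endloop
endfacet
facet normal -0.474 0.865 0.168
outer loop
vertex 2.464 3.123 1.286
vertex 2.904 3.546 0.352
vertex 1.924 3.016 0.317
endloop
endfacet
facet normal -0.843 0.315 0.435
outer loop
vertex 2.464 3.123 1.286
vertex 1.924 3.016 0.317
vertex 1.97 2.158 1.027
endloop
endfacet
facet normal -0.426 -0.025 0.904
outer loop
vertex 2.464 3.123 1.286
vertex 1.97 2.158 1.027
vertex 2.978 2.158 1.502
endloop
endfacet
facet normal 0.657 0.753 -0.039
outer loop
vertex 2.904 3.546 0.352
vertex 3.556 3.016 1.085
vertex 3.69 2.842 -0.007
endloop
endfacet
facet normal 0.704 -0.135 0.697
outer loop
vertex 3.556 3.016 1.085
vertex 2.978 2.158 1.502
vertex 3.736 1.984 0.703
endloop
endfacet
facet normal -0.311 -0.684 0.660
outer loop
vertex 2.978 2.158 1.502
vertex 1.97 2.158 1.027
vertex 2.756 1.454 0.668
endloop
endfacet
facet normal -0.986 -0.135 -0.099
outer loop
vertex 1.97 2.158 1.027
vertex 1.924 3.016 0.317
vertex 2.104 1.984 -0.065
endloop
endfacet
facet normal -0.388 0.753 -0.532
outer loop
vertex 1.924 3.016 0.317
vertex 2.904 3.546 0.352
vertex 2.682 2.842 -0.482
endloop
endfacet
facet normal 0.843 -0.315 -0.435
outer loop
vertex 3.196 1.877 -0.266
vertex 3.69 2.842 -0.007
vertex 3.736 1.984 0.703
endloop
endfacet
facet normal 0.474 -0.865 -0.168
outer loop
vertex 3.196 1.877 -0.266
vertex 3.736 1.984 0.703
vertex 2.756 1.454 0.668
endloop
endfacet
facet normal -0.172 -0.865 -0.472
outer loop
vertex 3.196 1.877 -0.266
vertex 2.756 1.454 0.668
vertex 2.104 1.984 -0.065
endloop
endfacet
facet normal -0.202 -0.315 -0.927
outer loop
vertex 3.196 1.877 -0.266
vertex 2.104 1.984 -0.065
vertex 2.682 2.842 -0.482
endloop
endfacet
facet normal 0.426 0.025 -0.904
outer loop
vertex 3.196 1.877 -0.266
vertex 2.682 2.842 -0.482
vertex 3.69 2.842 -0.007
endloop
endfacet
facet normal 0.986 0.135 0.099
outer loop
vertex 3.736 1.984 0.703
vertex 3.69 2.842 -0.007
vertex 3.556 3.016 1.085
endloop
endfacet
facet normal 0.388 -0.753 0.532
outer loop
vertex 2.756 1.454 0.668
vertex 3.736 1.984 0.703
vertex 2.978 2.158 1.502
endloop
endfacet
facet normal -0.657 -0.753 0.039
outer loop
vertex 2.104 1.984 -0.065
vertex 2.756 1.454 0.668
vertex 1.97 2.158 1.027
endloop
endfacet
facet normal -0.704 0.135 -0.697
outer loop
vertex 2.682 2.842 -0.482
vertex 2.104 1.984 -0.065
vertex 1.924 3.016 0.317
endloop
endfacet
facet normal 0.311 0.684 -0.660
outer loop
vertex 3.69 2.842 -0.007
vertex 2.682 2.842 -0.482
vertex 2.904 3.546 0.352
endloop
endfacet
facet normal -0.664 -0.245 -0.706
outer loop
vertex 0.973 -2.233 -0.409
vertex 0.636 -0.626 -0.65
vertex 2.153 -2.157 -1.545
endloop
endfacet
facet normal 0.203 -0.968 0.146
outer loop
vertex 2.864 -1.894 -0.79
vertex 0.973 -2.233 -0.409
vertex 2.153 -2.157 -1.545
endloop
endfacet
facet normal -0.664 -0.245 -0.706
outer loop
vertex 2.153 -2.157 -1.545
vertex 0.636 -0.626 -0.65
vertex 1.816 -0.549 -1.787
endloop
endfacet
facet normal 0.719 0.046 -0.693
outer loop
vertex 1.816 -0.549 -1.787
vertex 2.864 -1.894 -0.79
vertex 2.153 -2.157 -1.545
endloop
endfacet
facet normal -0.719 -0.047 0.693
outer loop
vertex 0.973 -2.233 -0.409
vertex 1.347 -0.363 0.105
vertex 0.636 -0.626 -0.65
endloop
endfacet
facet normal 0.203 -0.968 0.145
outer loop
vertex 1.684 -1.971 0.347
vertex 0.973 -2.233 -0.409
vertex 2.864 -1.894 -0.79
endloop
endfacet
facet normal -0.720 -0.047 0.693
outer loop
vertex 1.684 -1.971 0.347
vertex 1.347 -0.363 0.105
vertex 0.973 -2.233 -0.409
endloop
endfacet
facet normal -0.203 0.968 -0.146
outer loop
vertex 0.636 -0.626 -0.65
vertex 1.347 -0.363 0.105
vertex 1.816 -0.549 -1.787
endloop
endfacet
facet normal 0.719 0.047 -0.693
outer loop
vertex 2.527 -0.287 -1.031
vertex 2.864 -1.894 -0.79
vertex 1.816 -0.549 -1.787
endloop
endfacet
facet normal -0.202 0.968 -0.145
outer loop
vertex 1.816 -0.549 -1.787
vertex 1.347 -0.363 0.105
vertex 2.527 -0.287 -1.031
endloop
endfacet
facet normal 0.664 0.245 0.706
outer loop
vertex 2.527 -0.287 -1.031
vertex 1.684 -1.971 0.347
vertex 2.864 -1.894 -0.79
endloop
endfacet
facet normal 0.664 0.245 0.706
outer loop
vertex 1.347 -0.363 0.105
vertex 1.684 -1.971 0.347
vertex 2.527 -0.287 -1.031
endloop
endfacet

endsolid
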